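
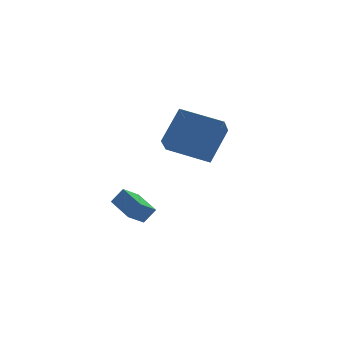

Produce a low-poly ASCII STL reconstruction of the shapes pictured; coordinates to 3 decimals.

solid 
facet normal -0.787 -0.176 0.591
outer loop
vertex -2.441 -2.168 -2.455
vertex -2.547 -0.653 -2.144
vertex -2.999 -2.061 -3.166
endloop
endfacet
facet normal 0.068 -0.977 -0.201
outer loop
vertex -2.133 -1.867 -3.816
vertex -2.441 -2.168 -2.455
vertex -2.999 -2.061 -3.166
endloop
endfacet
facet normal -0.787 -0.176 0.591
outer loop
vertex -2.999 -2.061 -3.166
vertex -2.547 -0.653 -2.144
vertex -3.105 -0.546 -2.855
endloop
endfacet
facet normal -0.613 0.118 -0.781
outer loop
vertex -3.105 -0.546 -2.855
vertex -2.133 -1.867 -3.816
vertex -2.999 -2.061 -3.166
endloop
endfacet
facet normal 0.613 -0.118 0.781
outer loop
vertex -2.441 -2.168 -2.455
vertex -1.681 -0.459 -2.794
vertex -2.547 -0.653 -2.144
endloop
endfacet
facet normal 0.068 -0.977 -0.201
outer loop
vertex -1.575 -1.974 -3.105
vertex -2.441 -2.168 -2.455
vertex -2.133 -1.867 -3.816
endloop
endfacet
facet normal 0.613 -0.118 0.781
outer loop
vertex -1.575 -1.974 -3.105
vertex -1.681 -0.459 -2.794
vertex -2.441 -2.168 -2.455
endloop
endfacet
facet normal -0.068 0.977 0.201
outer loop
vertex -2.547 -0.653 -2.144
vertex -1.681 -0.459 -2.794
vertex -3.105 -0.546 -2.855
endloop
endfacet
facet normal -0.613 0.118 -0.781
outer loop
vertex -2.239 -0.352 -3.505
vertex -2.133 -1.867 -3.816
vertex -3.105 -0.546 -2.855
endloop
endfacet
facet normal -0.068 0.977 0.201
outer loop
vertex -3.105 -0.546 -2.855
vertex -1.681 -0.459 -2.794
vertex -2.239 -0.352 -3.505
endloop
endfacet
facet normal 0.787 0.176 -0.591
outer loop
vertex -2.239 -0.352 -3.505
vertex -1.575 -1.974 -3.105
vertex -2.133 -1.867 -3.816
endloop
endfacet
facet normal 0.787 0.176 -0.591
outer loop
vertex -1.681 -0.459 -2.794
vertex -1.575 -1.974 -3.105
vertex -2.239 -0.352 -3.505
endloop
endfacet
facet normal -0.617 -0.327 -0.716
outer loop
vertex -0.893 -5.35 1.653
vertex -2.253 -3.789 2.111
vertex -0.181 -4.426 0.618
endloop
endfacet
facet normal 0.641 -0.736 -0.216
outer loop
vertex 1.053 -3.771 2.049
vertex -0.893 -5.35 1.653
vertex -0.181 -4.426 0.618
endloop
endfacet
facet normal -0.617 -0.327 -0.716
outer loop
vertex -0.181 -4.426 0.618
vertex -2.253 -3.789 2.111
vertex -1.54 -2.865 1.075
endloop
endfacet
facet normal 0.456 0.592 -0.664
outer loop
vertex -1.54 -2.865 1.075
vertex 1.053 -3.771 2.049
vertex -0.181 -4.426 0.618
endloop
endfacet
facet normal -0.456 -0.592 0.664
outer loop
vertex -0.893 -5.35 1.653
vertex -1.019 -3.134 3.542
vertex -2.253 -3.789 2.111
endloop
endfacet
facet normal 0.641 -0.736 -0.215
outer loop
vertex 0.34 -4.695 3.085
vertex -0.893 -5.35 1.653
vertex 1.053 -3.771 2.049
endloop
endfacet
facet normal -0.457 -0.592 0.664
outer loop
vertex 0.34 -4.695 3.085
vertex -1.019 -3.134 3.542
vertex -0.893 -5.35 1.653
endloop
endfacet
facet normal -0.641 0.737 0.216
outer loop
vertex -2.253 -3.789 2.111
vertex -1.019 -3.134 3.542
vertex -1.54 -2.865 1.075
endloop
endfacet
facet normal 0.456 0.592 -0.664
outer loop
vertex -0.307 -2.21 2.507
vertex 1.053 -3.771 2.049
vertex -1.54 -2.865 1.075
endloop
endfacet
facet normal -0.642 0.736 0.216
outer loop
vertex -1.54 -2.865 1.075
vertex -1.019 -3.134 3.542
vertex -0.307 -2.21 2.507
endloop
endfacet
facet normal 0.617 0.327 0.716
outer loop
vertex -0.307 -2.21 2.507
vertex 0.34 -4.695 3.085
vertex 1.053 -3.771 2.049
endloop
endfacet
facet normal 0.617 0.327 0.716
outer loop
vertex -1.019 -3.134 3.542
vertex 0.34 -4.695 3.085
vertex -0.307 -2.21 2.507
endloop
endfacet

endsolid


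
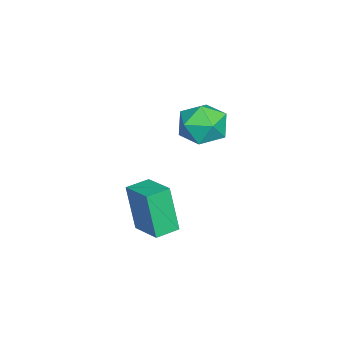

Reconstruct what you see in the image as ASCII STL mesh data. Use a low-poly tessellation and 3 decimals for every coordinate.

solid 
facet normal -0.323 0.938 -0.124
outer loop
vertex -1.202 3.147 -0.098
vertex -2.305 2.768 -0.089
vertex -1.787 3.078 0.909
endloop
endfacet
facet normal 0.294 0.927 0.234
outer loop
vertex -1.202 3.147 -0.098
vertex -1.787 3.078 0.909
vertex -0.672 2.737 0.858
endloop
endfacet
facet normal 0.780 0.601 -0.175
outer loop
vertex -1.202 3.147 -0.098
vertex -0.672 2.737 0.858
vertex -0.501 2.216 -0.172
endloop
endfacet
facet normal 0.463 0.411 -0.785
outer loop
vertex -1.202 3.147 -0.098
vertex -0.501 2.216 -0.172
vertex -1.511 2.235 -0.758
endloop
endfacet
facet normal -0.219 0.620 -0.754
outer loop
vertex -1.202 3.147 -0.098
vertex -1.511 2.235 -0.758
vertex -2.305 2.768 -0.089
endloop
endfacet
facet normal 0.201 0.533 0.822
outer loop
vertex -0.672 2.737 0.858
vertex -1.787 3.078 0.909
vertex -1.449 2.105 1.458
endloop
endfacet
facet normal -0.798 0.552 0.242
outer loop
vertex -1.787 3.078 0.909
vertex -2.305 2.768 -0.089
vertex -2.459 2.124 0.872
endloop
endfacet
facet normal -0.629 0.037 -0.776
outer loop
vertex -2.305 2.768 -0.089
vertex -1.511 2.235 -0.758
vertex -2.288 1.603 -0.158
endloop
endfacet
facet normal 0.474 -0.302 -0.827
outer loop
vertex -1.511 2.235 -0.758
vertex -0.501 2.216 -0.172
vertex -1.173 1.262 -0.209
endloop
endfacet
facet normal 0.987 0.005 0.161
outer loop
vertex -0.501 2.216 -0.172
vertex -0.672 2.737 0.858
vertex -0.655 1.572 0.789
endloop
endfacet
facet normal -0.463 -0.411 0.785
outer loop
vertex -1.758 1.193 0.798
vertex -1.449 2.105 1.458
vertex -2.459 2.124 0.872
endloop
endfacet
facet normal -0.780 -0.601 0.175
outer loop
vertex -1.758 1.193 0.798
vertex -2.459 2.124 0.872
vertex -2.288 1.603 -0.158
endloop
endfacet
facet normal -0.294 -0.927 -0.234
outer loop
vertex -1.758 1.193 0.798
vertex -2.288 1.603 -0.158
vertex -1.173 1.262 -0.209
endloop
endfacet
facet normal 0.323 -0.938 0.124
outer loop
vertex -1.758 1.193 0.798
vertex -1.173 1.262 -0.209
vertex -0.655 1.572 0.789
endloop
endfacet
facet normal 0.219 -0.620 0.754
outer loop
vertex -1.758 1.193 0.798
vertex -0.655 1.572 0.789
vertex -1.449 2.105 1.458
endloop
endfacet
facet normal -0.474 0.302 0.827
outer loop
vertex -2.459 2.124 0.872
vertex -1.449 2.105 1.458
vertex -1.787 3.078 0.909
endloop
endfacet
facet normal -0.987 -0.005 -0.161
outer loop
vertex -2.288 1.603 -0.158
vertex -2.459 2.124 0.872
vertex -2.305 2.768 -0.089
endloop
endfacet
facet normal -0.201 -0.533 -0.822
outer loop
vertex -1.173 1.262 -0.209
vertex -2.288 1.603 -0.158
vertex -1.511 2.235 -0.758
endloop
endfacet
facet normal 0.798 -0.552 -0.242
outer loop
vertex -0.655 1.572 0.789
vertex -1.173 1.262 -0.209
vertex -0.501 2.216 -0.172
endloop
endfacet
facet normal 0.629 -0.037 0.776
outer loop
vertex -1.449 2.105 1.458
vertex -0.655 1.572 0.789
vertex -0.672 2.737 0.858
endloop
endfacet
facet normal -0.676 -0.690 -0.259
outer loop
vertex 2.755 0.001 -0.727
vertex 1.992 0.736 -0.694
vertex 3.094 0.448 -2.803
endloop
endfacet
facet normal 0.720 -0.693 -0.032
outer loop
vertex 4.128 1.504 -2.406
vertex 2.755 0.001 -0.727
vertex 3.094 0.448 -2.803
endloop
endfacet
facet normal -0.676 -0.690 -0.259
outer loop
vertex 3.094 0.448 -2.803
vertex 1.992 0.736 -0.694
vertex 2.331 1.183 -2.769
endloop
endfacet
facet normal 0.158 0.208 -0.965
outer loop
vertex 2.331 1.183 -2.769
vertex 4.128 1.504 -2.406
vertex 3.094 0.448 -2.803
endloop
endfacet
facet normal -0.158 -0.208 0.965
outer loop
vertex 2.755 0.001 -0.727
vertex 3.026 1.792 -0.297
vertex 1.992 0.736 -0.694
endloop
endfacet
facet normal 0.720 -0.693 -0.032
outer loop
vertex 3.789 1.057 -0.331
vertex 2.755 0.001 -0.727
vertex 4.128 1.504 -2.406
endloop
endfacet
facet normal -0.157 -0.208 0.965
outer loop
vertex 3.789 1.057 -0.331
vertex 3.026 1.792 -0.297
vertex 2.755 0.001 -0.727
endloop
endfacet
facet normal -0.720 0.693 0.032
outer loop
vertex 1.992 0.736 -0.694
vertex 3.026 1.792 -0.297
vertex 2.331 1.183 -2.769
endloop
endfacet
facet normal 0.158 0.207 -0.965
outer loop
vertex 3.365 2.239 -2.373
vertex 4.128 1.504 -2.406
vertex 2.331 1.183 -2.769
endloop
endfacet
facet normal -0.720 0.693 0.032
outer loop
vertex 2.331 1.183 -2.769
vertex 3.026 1.792 -0.297
vertex 3.365 2.239 -2.373
endloop
endfacet
facet normal 0.676 0.690 0.259
outer loop
vertex 3.365 2.239 -2.373
vertex 3.789 1.057 -0.331
vertex 4.128 1.504 -2.406
endloop
endfacet
facet normal 0.676 0.690 0.259
outer loop
vertex 3.026 1.792 -0.297
vertex 3.789 1.057 -0.331
vertex 3.365 2.239 -2.373
endloop
endfacet

endsolid


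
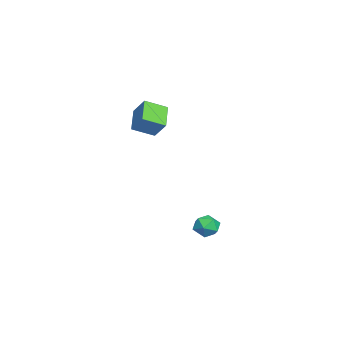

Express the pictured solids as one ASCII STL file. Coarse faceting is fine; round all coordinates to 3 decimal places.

solid 
facet normal -0.916 -0.249 0.316
outer loop
vertex -0.942 2.442 -4.113
vertex -0.703 1.876 -3.866
vertex -0.721 2.42 -3.489
endloop
endfacet
facet normal -0.831 0.461 0.311
outer loop
vertex -0.942 2.442 -4.113
vertex -0.721 2.42 -3.489
vertex -0.576 2.94 -3.873
endloop
endfacet
facet normal -0.664 0.659 -0.355
outer loop
vertex -0.942 2.442 -4.113
vertex -0.576 2.94 -3.873
vertex -0.469 2.717 -4.487
endloop
endfacet
facet normal -0.644 0.072 -0.762
outer loop
vertex -0.942 2.442 -4.113
vertex -0.469 2.717 -4.487
vertex -0.547 2.059 -4.483
endloop
endfacet
facet normal -0.800 -0.489 -0.347
outer loop
vertex -0.942 2.442 -4.113
vertex -0.547 2.059 -4.483
vertex -0.703 1.876 -3.866
endloop
endfacet
facet normal -0.280 0.620 0.733
outer loop
vertex -0.576 2.94 -3.873
vertex -0.721 2.42 -3.489
vertex -0.113 2.681 -3.477
endloop
endfacet
facet normal -0.417 -0.527 0.740
outer loop
vertex -0.721 2.42 -3.489
vertex -0.703 1.876 -3.866
vertex -0.191 2.023 -3.473
endloop
endfacet
facet normal -0.230 -0.916 -0.330
outer loop
vertex -0.703 1.876 -3.866
vertex -0.547 2.059 -4.483
vertex -0.084 1.8 -4.087
endloop
endfacet
facet normal 0.024 -0.009 -1.000
outer loop
vertex -0.547 2.059 -4.483
vertex -0.469 2.717 -4.487
vertex 0.061 2.32 -4.471
endloop
endfacet
facet normal -0.007 0.940 -0.342
outer loop
vertex -0.469 2.717 -4.487
vertex -0.576 2.94 -3.873
vertex 0.043 2.864 -4.094
endloop
endfacet
facet normal 0.644 -0.072 0.762
outer loop
vertex 0.282 2.298 -3.847
vertex -0.113 2.681 -3.477
vertex -0.191 2.023 -3.473
endloop
endfacet
facet normal 0.664 -0.659 0.355
outer loop
vertex 0.282 2.298 -3.847
vertex -0.191 2.023 -3.473
vertex -0.084 1.8 -4.087
endloop
endfacet
facet normal 0.831 -0.461 -0.311
outer loop
vertex 0.282 2.298 -3.847
vertex -0.084 1.8 -4.087
vertex 0.061 2.32 -4.471
endloop
endfacet
facet normal 0.916 0.249 -0.316
outer loop
vertex 0.282 2.298 -3.847
vertex 0.061 2.32 -4.471
vertex 0.043 2.864 -4.094
endloop
endfacet
facet normal 0.800 0.489 0.347
outer loop
vertex 0.282 2.298 -3.847
vertex 0.043 2.864 -4.094
vertex -0.113 2.681 -3.477
endloop
endfacet
facet normal -0.024 0.009 1.000
outer loop
vertex -0.191 2.023 -3.473
vertex -0.113 2.681 -3.477
vertex -0.721 2.42 -3.489
endloop
endfacet
facet normal 0.007 -0.940 0.342
outer loop
vertex -0.084 1.8 -4.087
vertex -0.191 2.023 -3.473
vertex -0.703 1.876 -3.866
endloop
endfacet
facet normal 0.280 -0.620 -0.733
outer loop
vertex 0.061 2.32 -4.471
vertex -0.084 1.8 -4.087
vertex -0.547 2.059 -4.483
endloop
endfacet
facet normal 0.417 0.527 -0.740
outer loop
vertex 0.043 2.864 -4.094
vertex 0.061 2.32 -4.471
vertex -0.469 2.717 -4.487
endloop
endfacet
facet normal 0.230 0.916 0.330
outer loop
vertex -0.113 2.681 -3.477
vertex 0.043 2.864 -4.094
vertex -0.576 2.94 -3.873
endloop
endfacet
facet normal -0.840 -0.017 0.542
outer loop
vertex -2.059 -0.421 2.648
vertex -2.376 0.549 2.187
vertex -2.549 -0.951 1.871
endloop
endfacet
facet normal 0.283 -0.866 0.412
outer loop
vertex -1.464 -0.929 1.173
vertex -2.059 -0.421 2.648
vertex -2.549 -0.951 1.871
endloop
endfacet
facet normal -0.841 -0.017 0.541
outer loop
vertex -2.549 -0.951 1.871
vertex -2.376 0.549 2.187
vertex -2.865 0.02 1.41
endloop
endfacet
facet normal -0.462 -0.499 -0.734
outer loop
vertex -2.865 0.02 1.41
vertex -1.464 -0.929 1.173
vertex -2.549 -0.951 1.871
endloop
endfacet
facet normal 0.462 0.499 0.733
outer loop
vertex -2.059 -0.421 2.648
vertex -1.291 0.571 1.489
vertex -2.376 0.549 2.187
endloop
endfacet
facet normal 0.282 -0.866 0.412
outer loop
vertex -0.975 -0.4 1.95
vertex -2.059 -0.421 2.648
vertex -1.464 -0.929 1.173
endloop
endfacet
facet normal 0.462 0.499 0.733
outer loop
vertex -0.975 -0.4 1.95
vertex -1.291 0.571 1.489
vertex -2.059 -0.421 2.648
endloop
endfacet
facet normal -0.283 0.866 -0.412
outer loop
vertex -2.376 0.549 2.187
vertex -1.291 0.571 1.489
vertex -2.865 0.02 1.41
endloop
endfacet
facet normal -0.462 -0.499 -0.733
outer loop
vertex -1.781 0.041 0.712
vertex -1.464 -0.929 1.173
vertex -2.865 0.02 1.41
endloop
endfacet
facet normal -0.282 0.866 -0.413
outer loop
vertex -2.865 0.02 1.41
vertex -1.291 0.571 1.489
vertex -1.781 0.041 0.712
endloop
endfacet
facet normal 0.841 0.018 -0.541
outer loop
vertex -1.781 0.041 0.712
vertex -0.975 -0.4 1.95
vertex -1.464 -0.929 1.173
endloop
endfacet
facet normal 0.841 0.017 -0.541
outer loop
vertex -1.291 0.571 1.489
vertex -0.975 -0.4 1.95
vertex -1.781 0.041 0.712
endloop
endfacet

endsolid


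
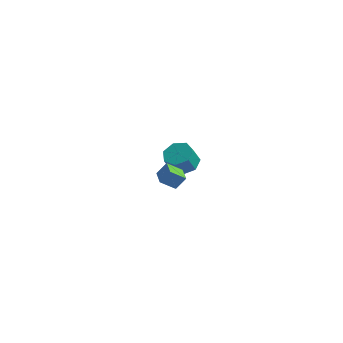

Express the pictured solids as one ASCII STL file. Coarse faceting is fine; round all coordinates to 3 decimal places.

solid 
facet normal -0.570 0.821 -0.021
outer loop
vertex 3.226 -3.69 1.728
vertex 3.882 -3.25 1.131
vertex 2.813 -3.994 1.05
endloop
endfacet
facet normal -0.662 -0.445 0.603
outer loop
vertex 3.338 -4.75 1.069
vertex 3.226 -3.69 1.728
vertex 2.813 -3.994 1.05
endloop
endfacet
facet normal -0.570 0.821 -0.021
outer loop
vertex 2.813 -3.994 1.05
vertex 3.882 -3.25 1.131
vertex 3.469 -3.554 0.453
endloop
endfacet
facet normal -0.486 -0.358 -0.798
outer loop
vertex 3.469 -3.554 0.453
vertex 3.338 -4.75 1.069
vertex 2.813 -3.994 1.05
endloop
endfacet
facet normal 0.486 0.358 0.798
outer loop
vertex 3.226 -3.69 1.728
vertex 4.407 -4.006 1.15
vertex 3.882 -3.25 1.131
endloop
endfacet
facet normal -0.662 -0.445 0.603
outer loop
vertex 3.751 -4.446 1.747
vertex 3.226 -3.69 1.728
vertex 3.338 -4.75 1.069
endloop
endfacet
facet normal 0.486 0.358 0.798
outer loop
vertex 3.751 -4.446 1.747
vertex 4.407 -4.006 1.15
vertex 3.226 -3.69 1.728
endloop
endfacet
facet normal 0.662 0.445 -0.603
outer loop
vertex 3.882 -3.25 1.131
vertex 4.407 -4.006 1.15
vertex 3.469 -3.554 0.453
endloop
endfacet
facet normal -0.486 -0.358 -0.798
outer loop
vertex 3.994 -4.31 0.472
vertex 3.338 -4.75 1.069
vertex 3.469 -3.554 0.453
endloop
endfacet
facet normal 0.662 0.445 -0.603
outer loop
vertex 3.469 -3.554 0.453
vertex 4.407 -4.006 1.15
vertex 3.994 -4.31 0.472
endloop
endfacet
facet normal 0.570 -0.821 0.021
outer loop
vertex 3.994 -4.31 0.472
vertex 3.751 -4.446 1.747
vertex 3.338 -4.75 1.069
endloop
endfacet
facet normal 0.570 -0.821 0.021
outer loop
vertex 4.407 -4.006 1.15
vertex 3.751 -4.446 1.747
vertex 3.994 -4.31 0.472
endloop
endfacet
facet normal 0.162 0.434 -0.886
outer loop
vertex 2.003 3.4 -3.123
vertex 1.227 3.1 -3.412
vertex 1.405 3.861 -3.007
endloop
endfacet
facet normal 0.601 0.669 0.438
outer loop
vertex 2.003 3.4 -3.123
vertex 1.405 3.861 -3.007
vertex 1.808 2.88 -2.06
endloop
endfacet
facet normal 0.601 0.669 0.437
outer loop
vertex 1.808 2.88 -2.06
vertex 1.405 3.861 -3.007
vertex 1.211 3.341 -1.944
endloop
endfacet
facet normal -0.162 -0.433 0.887
outer loop
vertex 1.808 2.88 -2.06
vertex 1.211 3.341 -1.944
vertex 1.033 2.58 -2.348
endloop
endfacet
facet normal 0.163 0.434 -0.886
outer loop
vertex 1.405 3.861 -3.007
vertex 1.227 3.1 -3.412
vertex 0.674 3.749 -3.196
endloop
endfacet
facet normal -0.237 0.889 0.392
outer loop
vertex 1.405 3.861 -3.007
vertex 0.674 3.749 -3.196
vertex 1.211 3.341 -1.944
endloop
endfacet
facet normal -0.237 0.889 0.391
outer loop
vertex 1.211 3.341 -1.944
vertex 0.674 3.749 -3.196
vertex 0.479 3.229 -2.132
endloop
endfacet
facet normal -0.162 -0.433 0.887
outer loop
vertex 1.211 3.341 -1.944
vertex 0.479 3.229 -2.132
vertex 1.033 2.58 -2.348
endloop
endfacet
facet normal 0.162 0.433 -0.887
outer loop
vertex 0.674 3.749 -3.196
vertex 1.227 3.1 -3.412
vertex 0.359 3.148 -3.547
endloop
endfacet
facet normal -0.896 0.440 0.051
outer loop
vertex 0.674 3.749 -3.196
vertex 0.359 3.148 -3.547
vertex 0.479 3.229 -2.132
endloop
endfacet
facet normal -0.896 0.440 0.051
outer loop
vertex 0.479 3.229 -2.132
vertex 0.359 3.148 -3.547
vertex 0.164 2.628 -2.483
endloop
endfacet
facet normal -0.162 -0.433 0.887
outer loop
vertex 0.479 3.229 -2.132
vertex 0.164 2.628 -2.483
vertex 1.033 2.58 -2.348
endloop
endfacet
facet normal 0.162 0.434 -0.886
outer loop
vertex 0.359 3.148 -3.547
vertex 1.227 3.1 -3.412
vertex 0.698 2.511 -3.797
endloop
endfacet
facet normal -0.881 -0.340 -0.328
outer loop
vertex 0.359 3.148 -3.547
vertex 0.698 2.511 -3.797
vertex 0.164 2.628 -2.483
endloop
endfacet
facet normal -0.881 -0.342 -0.328
outer loop
vertex 0.164 2.628 -2.483
vertex 0.698 2.511 -3.797
vertex 0.504 1.991 -2.733
endloop
endfacet
facet normal -0.162 -0.434 0.886
outer loop
vertex 0.164 2.628 -2.483
vertex 0.504 1.991 -2.733
vertex 1.033 2.58 -2.348
endloop
endfacet
facet normal 0.163 0.433 -0.886
outer loop
vertex 0.698 2.511 -3.797
vertex 1.227 3.1 -3.412
vertex 1.436 2.318 -3.756
endloop
endfacet
facet normal -0.201 -0.865 -0.459
outer loop
vertex 0.698 2.511 -3.797
vertex 1.436 2.318 -3.756
vertex 0.504 1.991 -2.733
endloop
endfacet
facet normal -0.202 -0.864 -0.461
outer loop
vertex 0.504 1.991 -2.733
vertex 1.436 2.318 -3.756
vertex 1.241 1.797 -2.693
endloop
endfacet
facet normal -0.162 -0.434 0.886
outer loop
vertex 0.504 1.991 -2.733
vertex 1.241 1.797 -2.693
vertex 1.033 2.58 -2.348
endloop
endfacet
facet normal 0.162 0.433 -0.887
outer loop
vertex 1.436 2.318 -3.756
vertex 1.227 3.1 -3.412
vertex 2.016 2.713 -3.457
endloop
endfacet
facet normal 0.629 -0.737 -0.246
outer loop
vertex 1.436 2.318 -3.756
vertex 2.016 2.713 -3.457
vertex 1.241 1.797 -2.693
endloop
endfacet
facet normal 0.629 -0.737 -0.246
outer loop
vertex 1.241 1.797 -2.693
vertex 2.016 2.713 -3.457
vertex 1.822 2.193 -2.393
endloop
endfacet
facet normal -0.162 -0.434 0.886
outer loop
vertex 1.241 1.797 -2.693
vertex 1.822 2.193 -2.393
vertex 1.033 2.58 -2.348
endloop
endfacet
facet normal 0.162 0.434 -0.886
outer loop
vertex 2.016 2.713 -3.457
vertex 1.227 3.1 -3.412
vertex 2.003 3.4 -3.123
endloop
endfacet
facet normal 0.987 -0.056 0.153
outer loop
vertex 2.016 2.713 -3.457
vertex 2.003 3.4 -3.123
vertex 1.822 2.193 -2.393
endloop
endfacet
facet normal 0.987 -0.055 0.154
outer loop
vertex 1.822 2.193 -2.393
vertex 2.003 3.4 -3.123
vertex 1.808 2.88 -2.06
endloop
endfacet
facet normal -0.162 -0.433 0.887
outer loop
vertex 1.822 2.193 -2.393
vertex 1.808 2.88 -2.06
vertex 1.033 2.58 -2.348
endloop
endfacet

endsolid


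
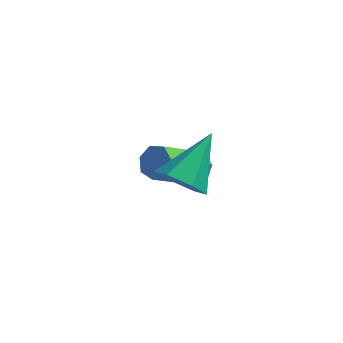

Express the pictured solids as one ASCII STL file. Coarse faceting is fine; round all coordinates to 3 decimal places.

solid 
facet normal 0.503 0.625 -0.597
outer loop
vertex -0.708 2.129 -0.469
vertex -0.921 1.796 -0.997
vertex -1.202 2.311 -0.695
endloop
endfacet
facet normal -0.057 0.714 0.698
outer loop
vertex -0.708 2.129 -0.469
vertex -1.202 2.311 -0.695
vertex -1.766 0.818 0.785
endloop
endfacet
facet normal -0.057 0.714 0.698
outer loop
vertex -1.766 0.818 0.785
vertex -1.202 2.311 -0.695
vertex -2.259 1.0 0.559
endloop
endfacet
facet normal -0.504 -0.623 0.598
outer loop
vertex -1.766 0.818 0.785
vertex -2.259 1.0 0.559
vertex -1.979 0.484 0.257
endloop
endfacet
facet normal 0.503 0.625 -0.597
outer loop
vertex -1.202 2.311 -0.695
vertex -0.921 1.796 -0.997
vertex -1.484 2.105 -1.148
endloop
endfacet
facet normal -0.710 0.693 0.127
outer loop
vertex -1.202 2.311 -0.695
vertex -1.484 2.105 -1.148
vertex -2.259 1.0 0.559
endloop
endfacet
facet normal -0.709 0.694 0.127
outer loop
vertex -2.259 1.0 0.559
vertex -1.484 2.105 -1.148
vertex -2.542 0.794 0.106
endloop
endfacet
facet normal -0.504 -0.623 0.598
outer loop
vertex -2.259 1.0 0.559
vertex -2.542 0.794 0.106
vertex -1.979 0.484 0.257
endloop
endfacet
facet normal 0.503 0.624 -0.598
outer loop
vertex -1.484 2.105 -1.148
vertex -0.921 1.796 -0.997
vertex -1.343 1.666 -1.488
endloop
endfacet
facet normal -0.828 0.152 -0.540
outer loop
vertex -1.484 2.105 -1.148
vertex -1.343 1.666 -1.488
vertex -2.542 0.794 0.106
endloop
endfacet
facet normal -0.828 0.151 -0.540
outer loop
vertex -2.542 0.794 0.106
vertex -1.343 1.666 -1.488
vertex -2.4 0.355 -0.234
endloop
endfacet
facet normal -0.504 -0.625 0.596
outer loop
vertex -2.542 0.794 0.106
vertex -2.4 0.355 -0.234
vertex -1.979 0.484 0.257
endloop
endfacet
facet normal 0.503 0.624 -0.598
outer loop
vertex -1.343 1.666 -1.488
vertex -0.921 1.796 -0.997
vertex -0.884 1.325 -1.458
endloop
endfacet
facet normal -0.323 -0.505 -0.800
outer loop
vertex -1.343 1.666 -1.488
vertex -0.884 1.325 -1.458
vertex -2.4 0.355 -0.234
endloop
endfacet
facet normal -0.324 -0.504 -0.801
outer loop
vertex -2.4 0.355 -0.234
vertex -0.884 1.325 -1.458
vertex -1.941 0.013 -0.204
endloop
endfacet
facet normal -0.504 -0.624 0.596
outer loop
vertex -2.4 0.355 -0.234
vertex -1.941 0.013 -0.204
vertex -1.979 0.484 0.257
endloop
endfacet
facet normal 0.504 0.624 -0.597
outer loop
vertex -0.884 1.325 -1.458
vertex -0.921 1.796 -0.997
vertex -0.453 1.338 -1.081
endloop
endfacet
facet normal 0.425 -0.781 -0.459
outer loop
vertex -0.884 1.325 -1.458
vertex -0.453 1.338 -1.081
vertex -1.941 0.013 -0.204
endloop
endfacet
facet normal 0.426 -0.781 -0.458
outer loop
vertex -1.941 0.013 -0.204
vertex -0.453 1.338 -1.081
vertex -1.51 0.027 0.173
endloop
endfacet
facet normal -0.502 -0.625 0.597
outer loop
vertex -1.941 0.013 -0.204
vertex -1.51 0.027 0.173
vertex -1.979 0.484 0.257
endloop
endfacet
facet normal 0.504 0.625 -0.596
outer loop
vertex -0.453 1.338 -1.081
vertex -0.921 1.796 -0.997
vertex -0.375 1.696 -0.64
endloop
endfacet
facet normal 0.853 -0.468 0.229
outer loop
vertex -0.453 1.338 -1.081
vertex -0.375 1.696 -0.64
vertex -1.51 0.027 0.173
endloop
endfacet
facet normal 0.853 -0.468 0.229
outer loop
vertex -1.51 0.027 0.173
vertex -0.375 1.696 -0.64
vertex -1.432 0.385 0.614
endloop
endfacet
facet normal -0.503 -0.626 0.597
outer loop
vertex -1.51 0.027 0.173
vertex -1.432 0.385 0.614
vertex -1.979 0.484 0.257
endloop
endfacet
facet normal 0.505 0.624 -0.597
outer loop
vertex -0.375 1.696 -0.64
vertex -0.921 1.796 -0.997
vertex -0.708 2.129 -0.469
endloop
endfacet
facet normal 0.638 0.197 0.744
outer loop
vertex -0.375 1.696 -0.64
vertex -0.708 2.129 -0.469
vertex -1.432 0.385 0.614
endloop
endfacet
facet normal 0.638 0.198 0.745
outer loop
vertex -1.432 0.385 0.614
vertex -0.708 2.129 -0.469
vertex -1.766 0.818 0.785
endloop
endfacet
facet normal -0.503 -0.624 0.598
outer loop
vertex -1.432 0.385 0.614
vertex -1.766 0.818 0.785
vertex -1.979 0.484 0.257
endloop
endfacet
facet normal -0.307 -0.754 -0.580
outer loop
vertex -0.18 -1.909 1.381
vertex -0.508 -2.319 2.087
vertex -1.012 -1.761 1.628
endloop
endfacet
facet normal 0.002 0.860 -0.510
outer loop
vertex -0.18 -1.909 1.381
vertex -1.012 -1.761 1.628
vertex 0.108 -0.801 3.253
endloop
endfacet
facet normal -0.307 -0.754 -0.580
outer loop
vertex -1.012 -1.761 1.628
vertex -0.508 -2.319 2.087
vertex -1.34 -2.171 2.335
endloop
endfacet
facet normal -0.710 0.700 0.076
outer loop
vertex -1.012 -1.761 1.628
vertex -1.34 -2.171 2.335
vertex 0.108 -0.801 3.253
endloop
endfacet
facet normal -0.307 -0.755 -0.579
outer loop
vertex -1.34 -2.171 2.335
vertex -0.508 -2.319 2.087
vertex -0.836 -2.728 2.794
endloop
endfacet
facet normal -0.602 0.107 0.791
outer loop
vertex -1.34 -2.171 2.335
vertex -0.836 -2.728 2.794
vertex 0.108 -0.801 3.253
endloop
endfacet
facet normal -0.307 -0.755 -0.579
outer loop
vertex -0.836 -2.728 2.794
vertex -0.508 -2.319 2.087
vertex -0.005 -2.876 2.546
endloop
endfacet
facet normal 0.217 -0.325 0.920
outer loop
vertex -0.836 -2.728 2.794
vertex -0.005 -2.876 2.546
vertex 0.108 -0.801 3.253
endloop
endfacet
facet normal -0.306 -0.755 -0.580
outer loop
vertex -0.005 -2.876 2.546
vertex -0.508 -2.319 2.087
vertex 0.323 -2.466 1.84
endloop
endfacet
facet normal 0.928 -0.165 0.335
outer loop
vertex -0.005 -2.876 2.546
vertex 0.323 -2.466 1.84
vertex 0.108 -0.801 3.253
endloop
endfacet
facet normal -0.306 -0.755 -0.580
outer loop
vertex 0.323 -2.466 1.84
vertex -0.508 -2.319 2.087
vertex -0.18 -1.909 1.381
endloop
endfacet
facet normal 0.820 0.428 -0.380
outer loop
vertex 0.323 -2.466 1.84
vertex -0.18 -1.909 1.381
vertex 0.108 -0.801 3.253
endloop
endfacet

endsolid


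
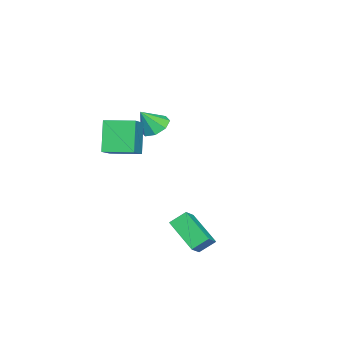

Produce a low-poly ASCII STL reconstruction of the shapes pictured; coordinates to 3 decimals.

solid 
facet normal -0.383 0.429 -0.818
outer loop
vertex -1.857 -3.281 0.253
vertex -2.638 -3.57 0.467
vertex -2.188 -2.856 0.631
endloop
endfacet
facet normal 0.863 0.338 0.376
outer loop
vertex -1.857 -3.281 0.253
vertex -2.188 -2.856 0.631
vertex -2.102 -4.17 1.613
endloop
endfacet
facet normal -0.382 0.429 -0.819
outer loop
vertex -2.188 -2.856 0.631
vertex -2.638 -3.57 0.467
vertex -2.783 -2.849 0.912
endloop
endfacet
facet normal 0.355 0.574 0.738
outer loop
vertex -2.188 -2.856 0.631
vertex -2.783 -2.849 0.912
vertex -2.102 -4.17 1.613
endloop
endfacet
facet normal -0.383 0.428 -0.819
outer loop
vertex -2.783 -2.849 0.912
vertex -2.638 -3.57 0.467
vertex -3.293 -3.265 0.933
endloop
endfacet
facet normal -0.249 0.351 0.903
outer loop
vertex -2.783 -2.849 0.912
vertex -3.293 -3.265 0.933
vertex -2.102 -4.17 1.613
endloop
endfacet
facet normal -0.383 0.428 -0.819
outer loop
vertex -3.293 -3.265 0.933
vertex -2.638 -3.57 0.467
vertex -3.419 -3.86 0.681
endloop
endfacet
facet normal -0.597 -0.202 0.776
outer loop
vertex -3.293 -3.265 0.933
vertex -3.419 -3.86 0.681
vertex -2.102 -4.17 1.613
endloop
endfacet
facet normal -0.383 0.428 -0.818
outer loop
vertex -3.419 -3.86 0.681
vertex -2.638 -3.57 0.467
vertex -3.087 -4.285 0.303
endloop
endfacet
facet normal -0.484 -0.761 0.431
outer loop
vertex -3.419 -3.86 0.681
vertex -3.087 -4.285 0.303
vertex -2.102 -4.17 1.613
endloop
endfacet
facet normal -0.382 0.428 -0.819
outer loop
vertex -3.087 -4.285 0.303
vertex -2.638 -3.57 0.467
vertex -2.492 -4.291 0.022
endloop
endfacet
facet normal 0.023 -0.997 0.070
outer loop
vertex -3.087 -4.285 0.303
vertex -2.492 -4.291 0.022
vertex -2.102 -4.17 1.613
endloop
endfacet
facet normal -0.383 0.428 -0.819
outer loop
vertex -2.492 -4.291 0.022
vertex -2.638 -3.57 0.467
vertex -1.983 -3.875 0.001
endloop
endfacet
facet normal 0.628 -0.773 -0.095
outer loop
vertex -2.492 -4.291 0.022
vertex -1.983 -3.875 0.001
vertex -2.102 -4.17 1.613
endloop
endfacet
facet normal -0.383 0.428 -0.818
outer loop
vertex -1.983 -3.875 0.001
vertex -2.638 -3.57 0.467
vertex -1.857 -3.281 0.253
endloop
endfacet
facet normal 0.975 -0.220 0.032
outer loop
vertex -1.983 -3.875 0.001
vertex -1.857 -3.281 0.253
vertex -2.102 -4.17 1.613
endloop
endfacet
facet normal -0.865 -0.111 -0.490
outer loop
vertex 1.365 -4.306 2.379
vertex 1.107 -2.771 2.487
vertex 2.257 -4.041 0.746
endloop
endfacet
facet normal 0.165 -0.984 -0.069
outer loop
vertex 3.753 -3.849 1.593
vertex 1.365 -4.306 2.379
vertex 2.257 -4.041 0.746
endloop
endfacet
facet normal -0.865 -0.111 -0.490
outer loop
vertex 2.257 -4.041 0.746
vertex 1.107 -2.771 2.487
vertex 1.999 -2.507 0.853
endloop
endfacet
facet normal 0.474 0.140 -0.869
outer loop
vertex 1.999 -2.507 0.853
vertex 3.753 -3.849 1.593
vertex 2.257 -4.041 0.746
endloop
endfacet
facet normal -0.474 -0.141 0.869
outer loop
vertex 1.365 -4.306 2.379
vertex 2.603 -2.579 3.334
vertex 1.107 -2.771 2.487
endloop
endfacet
facet normal 0.166 -0.984 -0.068
outer loop
vertex 2.861 -4.113 3.227
vertex 1.365 -4.306 2.379
vertex 3.753 -3.849 1.593
endloop
endfacet
facet normal -0.474 -0.140 0.869
outer loop
vertex 2.861 -4.113 3.227
vertex 2.603 -2.579 3.334
vertex 1.365 -4.306 2.379
endloop
endfacet
facet normal -0.165 0.984 0.069
outer loop
vertex 1.107 -2.771 2.487
vertex 2.603 -2.579 3.334
vertex 1.999 -2.507 0.853
endloop
endfacet
facet normal 0.474 0.141 -0.869
outer loop
vertex 3.495 -2.314 1.701
vertex 3.753 -3.849 1.593
vertex 1.999 -2.507 0.853
endloop
endfacet
facet normal -0.166 0.984 0.069
outer loop
vertex 1.999 -2.507 0.853
vertex 2.603 -2.579 3.334
vertex 3.495 -2.314 1.701
endloop
endfacet
facet normal 0.865 0.111 0.490
outer loop
vertex 3.495 -2.314 1.701
vertex 2.861 -4.113 3.227
vertex 3.753 -3.849 1.593
endloop
endfacet
facet normal 0.864 0.111 0.490
outer loop
vertex 2.603 -2.579 3.334
vertex 2.861 -4.113 3.227
vertex 3.495 -2.314 1.701
endloop
endfacet
facet normal -0.470 -0.724 0.506
outer loop
vertex 2.31 -0.173 -2.511
vertex 1.533 -0.08 -3.1
vertex 2.709 -0.877 -3.148
endloop
endfacet
facet normal 0.793 -0.094 0.601
outer loop
vertex 3.667 0.6 -4.18
vertex 2.31 -0.173 -2.511
vertex 2.709 -0.877 -3.148
endloop
endfacet
facet normal -0.470 -0.724 0.505
outer loop
vertex 2.709 -0.877 -3.148
vertex 1.533 -0.08 -3.1
vertex 1.931 -0.784 -3.738
endloop
endfacet
facet normal 0.387 -0.684 -0.619
outer loop
vertex 1.931 -0.784 -3.738
vertex 3.667 0.6 -4.18
vertex 2.709 -0.877 -3.148
endloop
endfacet
facet normal -0.387 0.684 0.619
outer loop
vertex 2.31 -0.173 -2.511
vertex 2.491 1.397 -4.132
vertex 1.533 -0.08 -3.1
endloop
endfacet
facet normal 0.794 -0.096 0.601
outer loop
vertex 3.269 1.304 -3.542
vertex 2.31 -0.173 -2.511
vertex 3.667 0.6 -4.18
endloop
endfacet
facet normal -0.387 0.683 0.619
outer loop
vertex 3.269 1.304 -3.542
vertex 2.491 1.397 -4.132
vertex 2.31 -0.173 -2.511
endloop
endfacet
facet normal -0.794 0.095 -0.600
outer loop
vertex 1.533 -0.08 -3.1
vertex 2.491 1.397 -4.132
vertex 1.931 -0.784 -3.738
endloop
endfacet
facet normal 0.387 -0.683 -0.619
outer loop
vertex 2.89 0.693 -4.769
vertex 3.667 0.6 -4.18
vertex 1.931 -0.784 -3.738
endloop
endfacet
facet normal -0.793 0.095 -0.602
outer loop
vertex 1.931 -0.784 -3.738
vertex 2.491 1.397 -4.132
vertex 2.89 0.693 -4.769
endloop
endfacet
facet normal 0.470 0.724 -0.505
outer loop
vertex 2.89 0.693 -4.769
vertex 3.269 1.304 -3.542
vertex 3.667 0.6 -4.18
endloop
endfacet
facet normal 0.470 0.724 -0.505
outer loop
vertex 2.491 1.397 -4.132
vertex 3.269 1.304 -3.542
vertex 2.89 0.693 -4.769
endloop
endfacet

endsolid


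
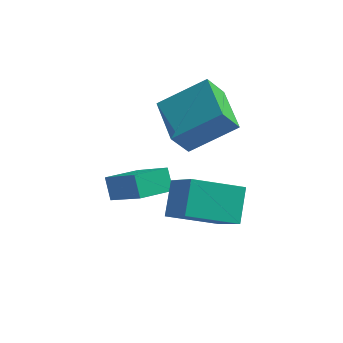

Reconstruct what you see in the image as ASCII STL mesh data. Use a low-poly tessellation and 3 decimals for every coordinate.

solid 
facet normal -0.395 -0.373 0.839
outer loop
vertex 2.696 3.217 1.547
vertex 1.794 4.85 1.848
vertex 1.024 2.498 0.44
endloop
endfacet
facet normal 0.477 -0.864 -0.159
outer loop
vertex 1.546 2.99 -0.668
vertex 2.696 3.217 1.547
vertex 1.024 2.498 0.44
endloop
endfacet
facet normal -0.395 -0.373 0.839
outer loop
vertex 1.024 2.498 0.44
vertex 1.794 4.85 1.848
vertex 0.122 4.131 0.741
endloop
endfacet
facet normal -0.785 -0.338 -0.520
outer loop
vertex 0.122 4.131 0.741
vertex 1.546 2.99 -0.668
vertex 1.024 2.498 0.44
endloop
endfacet
facet normal 0.785 0.338 0.520
outer loop
vertex 2.696 3.217 1.547
vertex 2.316 5.342 0.74
vertex 1.794 4.85 1.848
endloop
endfacet
facet normal 0.477 -0.864 -0.159
outer loop
vertex 3.218 3.709 0.439
vertex 2.696 3.217 1.547
vertex 1.546 2.99 -0.668
endloop
endfacet
facet normal 0.785 0.338 0.520
outer loop
vertex 3.218 3.709 0.439
vertex 2.316 5.342 0.74
vertex 2.696 3.217 1.547
endloop
endfacet
facet normal -0.477 0.864 0.159
outer loop
vertex 1.794 4.85 1.848
vertex 2.316 5.342 0.74
vertex 0.122 4.131 0.741
endloop
endfacet
facet normal -0.785 -0.338 -0.520
outer loop
vertex 0.644 4.623 -0.367
vertex 1.546 2.99 -0.668
vertex 0.122 4.131 0.741
endloop
endfacet
facet normal -0.477 0.864 0.159
outer loop
vertex 0.122 4.131 0.741
vertex 2.316 5.342 0.74
vertex 0.644 4.623 -0.367
endloop
endfacet
facet normal 0.395 0.373 -0.839
outer loop
vertex 0.644 4.623 -0.367
vertex 3.218 3.709 0.439
vertex 1.546 2.99 -0.668
endloop
endfacet
facet normal 0.395 0.373 -0.839
outer loop
vertex 2.316 5.342 0.74
vertex 3.218 3.709 0.439
vertex 0.644 4.623 -0.367
endloop
endfacet
facet normal -0.634 0.420 -0.650
outer loop
vertex -1.534 2.963 -2.918
vertex -0.564 3.936 -3.235
vertex -1.187 2.385 -3.63
endloop
endfacet
facet normal -0.688 -0.690 0.225
outer loop
vertex 0.144 1.504 -2.265
vertex -1.534 2.963 -2.918
vertex -1.187 2.385 -3.63
endloop
endfacet
facet normal -0.633 0.420 -0.650
outer loop
vertex -1.187 2.385 -3.63
vertex -0.564 3.936 -3.235
vertex -0.217 3.359 -3.946
endloop
endfacet
facet normal 0.355 -0.589 -0.726
outer loop
vertex -0.217 3.359 -3.946
vertex 0.144 1.504 -2.265
vertex -1.187 2.385 -3.63
endloop
endfacet
facet normal -0.354 0.590 0.726
outer loop
vertex -1.534 2.963 -2.918
vertex 0.767 3.055 -1.87
vertex -0.564 3.936 -3.235
endloop
endfacet
facet normal -0.688 -0.690 0.225
outer loop
vertex -0.203 2.081 -1.554
vertex -1.534 2.963 -2.918
vertex 0.144 1.504 -2.265
endloop
endfacet
facet normal -0.354 0.589 0.727
outer loop
vertex -0.203 2.081 -1.554
vertex 0.767 3.055 -1.87
vertex -1.534 2.963 -2.918
endloop
endfacet
facet normal 0.688 0.690 -0.225
outer loop
vertex -0.564 3.936 -3.235
vertex 0.767 3.055 -1.87
vertex -0.217 3.359 -3.946
endloop
endfacet
facet normal 0.354 -0.589 -0.726
outer loop
vertex 1.114 2.477 -2.582
vertex 0.144 1.504 -2.265
vertex -0.217 3.359 -3.946
endloop
endfacet
facet normal 0.688 0.690 -0.225
outer loop
vertex -0.217 3.359 -3.946
vertex 0.767 3.055 -1.87
vertex 1.114 2.477 -2.582
endloop
endfacet
facet normal 0.634 -0.420 0.650
outer loop
vertex 1.114 2.477 -2.582
vertex -0.203 2.081 -1.554
vertex 0.144 1.504 -2.265
endloop
endfacet
facet normal 0.634 -0.420 0.650
outer loop
vertex 0.767 3.055 -1.87
vertex -0.203 2.081 -1.554
vertex 1.114 2.477 -2.582
endloop
endfacet
facet normal -0.457 0.544 -0.704
outer loop
vertex 1.203 1.758 -1.201
vertex 2.981 2.369 -1.883
vertex 1.246 0.609 -2.116
endloop
endfacet
facet normal -0.889 -0.305 0.341
outer loop
vertex 2.219 -0.549 -0.617
vertex 1.203 1.758 -1.201
vertex 1.246 0.609 -2.116
endloop
endfacet
facet normal -0.457 0.544 -0.704
outer loop
vertex 1.246 0.609 -2.116
vertex 2.981 2.369 -1.883
vertex 3.024 1.22 -2.799
endloop
endfacet
facet normal 0.029 -0.782 -0.623
outer loop
vertex 3.024 1.22 -2.799
vertex 2.219 -0.549 -0.617
vertex 1.246 0.609 -2.116
endloop
endfacet
facet normal -0.030 0.782 0.623
outer loop
vertex 1.203 1.758 -1.201
vertex 3.954 1.211 -0.384
vertex 2.981 2.369 -1.883
endloop
endfacet
facet normal -0.889 -0.305 0.341
outer loop
vertex 2.176 0.6 0.299
vertex 1.203 1.758 -1.201
vertex 2.219 -0.549 -0.617
endloop
endfacet
facet normal -0.029 0.782 0.623
outer loop
vertex 2.176 0.6 0.299
vertex 3.954 1.211 -0.384
vertex 1.203 1.758 -1.201
endloop
endfacet
facet normal 0.889 0.305 -0.341
outer loop
vertex 2.981 2.369 -1.883
vertex 3.954 1.211 -0.384
vertex 3.024 1.22 -2.799
endloop
endfacet
facet normal 0.030 -0.782 -0.623
outer loop
vertex 3.997 0.062 -1.299
vertex 2.219 -0.549 -0.617
vertex 3.024 1.22 -2.799
endloop
endfacet
facet normal 0.889 0.305 -0.341
outer loop
vertex 3.024 1.22 -2.799
vertex 3.954 1.211 -0.384
vertex 3.997 0.062 -1.299
endloop
endfacet
facet normal 0.457 -0.544 0.704
outer loop
vertex 3.997 0.062 -1.299
vertex 2.176 0.6 0.299
vertex 2.219 -0.549 -0.617
endloop
endfacet
facet normal 0.457 -0.543 0.704
outer loop
vertex 3.954 1.211 -0.384
vertex 2.176 0.6 0.299
vertex 3.997 0.062 -1.299
endloop
endfacet

endsolid


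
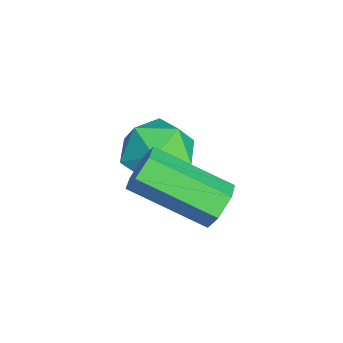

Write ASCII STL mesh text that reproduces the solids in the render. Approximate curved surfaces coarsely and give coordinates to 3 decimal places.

solid 
facet normal 0.300 0.852 -0.428
outer loop
vertex 1.234 -0.405 2.471
vertex 0.867 -0.101 2.819
vertex 1.419 -0.207 2.995
endloop
endfacet
facet normal 0.900 -0.402 -0.166
outer loop
vertex 1.234 -0.405 2.471
vertex 1.419 -0.207 2.995
vertex 0.64 -2.084 3.314
endloop
endfacet
facet normal 0.900 -0.402 -0.168
outer loop
vertex 0.64 -2.084 3.314
vertex 1.419 -0.207 2.995
vertex 0.826 -1.886 3.838
endloop
endfacet
facet normal -0.302 -0.851 0.429
outer loop
vertex 0.64 -2.084 3.314
vertex 0.826 -1.886 3.838
vertex 0.273 -1.779 3.661
endloop
endfacet
facet normal 0.300 0.852 -0.428
outer loop
vertex 1.419 -0.207 2.995
vertex 0.867 -0.101 2.819
vertex 1.052 0.097 3.343
endloop
endfacet
facet normal 0.723 0.089 0.685
outer loop
vertex 1.419 -0.207 2.995
vertex 1.052 0.097 3.343
vertex 0.826 -1.886 3.838
endloop
endfacet
facet normal 0.722 0.089 0.686
outer loop
vertex 0.826 -1.886 3.838
vertex 1.052 0.097 3.343
vertex 0.459 -1.582 4.185
endloop
endfacet
facet normal -0.302 -0.852 0.427
outer loop
vertex 0.826 -1.886 3.838
vertex 0.459 -1.582 4.185
vertex 0.273 -1.779 3.661
endloop
endfacet
facet normal 0.302 0.851 -0.428
outer loop
vertex 1.052 0.097 3.343
vertex 0.867 -0.101 2.819
vertex 0.5 0.204 3.166
endloop
endfacet
facet normal -0.178 0.491 0.853
outer loop
vertex 1.052 0.097 3.343
vertex 0.5 0.204 3.166
vertex 0.459 -1.582 4.185
endloop
endfacet
facet normal -0.177 0.491 0.853
outer loop
vertex 0.459 -1.582 4.185
vertex 0.5 0.204 3.166
vertex -0.094 -1.475 4.009
endloop
endfacet
facet normal -0.301 -0.853 0.427
outer loop
vertex 0.459 -1.582 4.185
vertex -0.094 -1.475 4.009
vertex 0.273 -1.779 3.661
endloop
endfacet
facet normal 0.302 0.851 -0.429
outer loop
vertex 0.5 0.204 3.166
vertex 0.867 -0.101 2.819
vertex 0.314 0.006 2.642
endloop
endfacet
facet normal -0.900 0.402 0.167
outer loop
vertex 0.5 0.204 3.166
vertex 0.314 0.006 2.642
vertex -0.094 -1.475 4.009
endloop
endfacet
facet normal -0.901 0.402 0.166
outer loop
vertex -0.094 -1.475 4.009
vertex 0.314 0.006 2.642
vertex -0.279 -1.673 3.485
endloop
endfacet
facet normal -0.300 -0.852 0.428
outer loop
vertex -0.094 -1.475 4.009
vertex -0.279 -1.673 3.485
vertex 0.273 -1.779 3.661
endloop
endfacet
facet normal 0.302 0.852 -0.427
outer loop
vertex 0.314 0.006 2.642
vertex 0.867 -0.101 2.819
vertex 0.681 -0.298 2.295
endloop
endfacet
facet normal -0.722 -0.089 -0.686
outer loop
vertex 0.314 0.006 2.642
vertex 0.681 -0.298 2.295
vertex -0.279 -1.673 3.485
endloop
endfacet
facet normal -0.723 -0.088 -0.685
outer loop
vertex -0.279 -1.673 3.485
vertex 0.681 -0.298 2.295
vertex 0.088 -1.977 3.137
endloop
endfacet
facet normal -0.300 -0.852 0.428
outer loop
vertex -0.279 -1.673 3.485
vertex 0.088 -1.977 3.137
vertex 0.273 -1.779 3.661
endloop
endfacet
facet normal 0.301 0.853 -0.427
outer loop
vertex 0.681 -0.298 2.295
vertex 0.867 -0.101 2.819
vertex 1.234 -0.405 2.471
endloop
endfacet
facet normal 0.177 -0.490 -0.853
outer loop
vertex 0.681 -0.298 2.295
vertex 1.234 -0.405 2.471
vertex 0.088 -1.977 3.137
endloop
endfacet
facet normal 0.178 -0.491 -0.853
outer loop
vertex 0.088 -1.977 3.137
vertex 1.234 -0.405 2.471
vertex 0.64 -2.084 3.314
endloop
endfacet
facet normal -0.302 -0.851 0.428
outer loop
vertex 0.088 -1.977 3.137
vertex 0.64 -2.084 3.314
vertex 0.273 -1.779 3.661
endloop
endfacet
facet normal 0.083 0.921 0.382
outer loop
vertex -1.74 -0.513 2.573
vertex -1.367 -0.879 3.375
vertex -0.793 -0.63 2.65
endloop
endfacet
facet normal 0.142 0.933 -0.329
outer loop
vertex -1.74 -0.513 2.573
vertex -0.793 -0.63 2.65
vertex -1.238 -0.851 1.832
endloop
endfacet
facet normal -0.454 0.654 -0.606
outer loop
vertex -1.74 -0.513 2.573
vertex -1.238 -0.851 1.832
vertex -2.086 -1.237 2.051
endloop
endfacet
facet normal -0.881 0.468 -0.065
outer loop
vertex -1.74 -0.513 2.573
vertex -2.086 -1.237 2.051
vertex -2.165 -1.254 3.005
endloop
endfacet
facet normal -0.550 0.633 0.545
outer loop
vertex -1.74 -0.513 2.573
vertex -2.165 -1.254 3.005
vertex -1.367 -0.879 3.375
endloop
endfacet
facet normal 0.689 0.512 -0.513
outer loop
vertex -1.238 -0.851 1.832
vertex -0.793 -0.63 2.65
vertex -0.555 -1.426 2.175
endloop
endfacet
facet normal 0.593 0.492 0.638
outer loop
vertex -0.793 -0.63 2.65
vertex -1.367 -0.879 3.375
vertex -0.634 -1.443 3.129
endloop
endfacet
facet normal -0.431 0.027 0.902
outer loop
vertex -1.367 -0.879 3.375
vertex -2.165 -1.254 3.005
vertex -1.482 -1.829 3.348
endloop
endfacet
facet normal -0.967 -0.239 -0.084
outer loop
vertex -2.165 -1.254 3.005
vertex -2.086 -1.237 2.051
vertex -1.927 -2.05 2.53
endloop
endfacet
facet normal -0.275 0.061 -0.959
outer loop
vertex -2.086 -1.237 2.051
vertex -1.238 -0.851 1.832
vertex -1.353 -1.801 1.805
endloop
endfacet
facet normal 0.881 -0.468 0.065
outer loop
vertex -0.98 -2.167 2.607
vertex -0.555 -1.426 2.175
vertex -0.634 -1.443 3.129
endloop
endfacet
facet normal 0.454 -0.654 0.606
outer loop
vertex -0.98 -2.167 2.607
vertex -0.634 -1.443 3.129
vertex -1.482 -1.829 3.348
endloop
endfacet
facet normal -0.142 -0.933 0.329
outer loop
vertex -0.98 -2.167 2.607
vertex -1.482 -1.829 3.348
vertex -1.927 -2.05 2.53
endloop
endfacet
facet normal -0.083 -0.921 -0.382
outer loop
vertex -0.98 -2.167 2.607
vertex -1.927 -2.05 2.53
vertex -1.353 -1.801 1.805
endloop
endfacet
facet normal 0.550 -0.633 -0.545
outer loop
vertex -0.98 -2.167 2.607
vertex -1.353 -1.801 1.805
vertex -0.555 -1.426 2.175
endloop
endfacet
facet normal 0.967 0.239 0.084
outer loop
vertex -0.634 -1.443 3.129
vertex -0.555 -1.426 2.175
vertex -0.793 -0.63 2.65
endloop
endfacet
facet normal 0.275 -0.061 0.959
outer loop
vertex -1.482 -1.829 3.348
vertex -0.634 -1.443 3.129
vertex -1.367 -0.879 3.375
endloop
endfacet
facet normal -0.689 -0.512 0.513
outer loop
vertex -1.927 -2.05 2.53
vertex -1.482 -1.829 3.348
vertex -2.165 -1.254 3.005
endloop
endfacet
facet normal -0.593 -0.492 -0.638
outer loop
vertex -1.353 -1.801 1.805
vertex -1.927 -2.05 2.53
vertex -2.086 -1.237 2.051
endloop
endfacet
facet normal 0.431 -0.027 -0.902
outer loop
vertex -0.555 -1.426 2.175
vertex -1.353 -1.801 1.805
vertex -1.238 -0.851 1.832
endloop
endfacet

endsolid


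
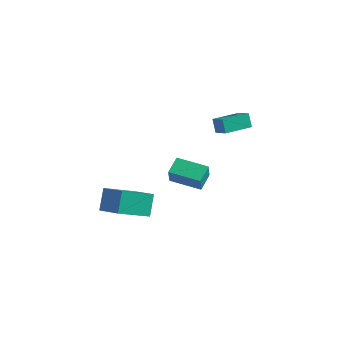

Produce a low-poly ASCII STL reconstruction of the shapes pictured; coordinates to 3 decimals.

solid 
facet normal -0.378 0.417 0.827
outer loop
vertex -0.081 2.453 4.041
vertex 0.876 3.811 3.794
vertex -0.789 2.856 3.514
endloop
endfacet
facet normal -0.570 -0.809 0.147
outer loop
vertex -0.456 2.489 2.786
vertex -0.081 2.453 4.041
vertex -0.789 2.856 3.514
endloop
endfacet
facet normal -0.378 0.417 0.826
outer loop
vertex -0.789 2.856 3.514
vertex 0.876 3.811 3.794
vertex 0.169 4.214 3.267
endloop
endfacet
facet normal -0.729 0.416 -0.543
outer loop
vertex 0.169 4.214 3.267
vertex -0.456 2.489 2.786
vertex -0.789 2.856 3.514
endloop
endfacet
facet normal 0.730 -0.415 0.543
outer loop
vertex -0.081 2.453 4.041
vertex 1.209 3.444 3.066
vertex 0.876 3.811 3.794
endloop
endfacet
facet normal -0.570 -0.808 0.147
outer loop
vertex 0.251 2.086 3.313
vertex -0.081 2.453 4.041
vertex -0.456 2.489 2.786
endloop
endfacet
facet normal 0.730 -0.416 0.543
outer loop
vertex 0.251 2.086 3.313
vertex 1.209 3.444 3.066
vertex -0.081 2.453 4.041
endloop
endfacet
facet normal 0.570 0.808 -0.147
outer loop
vertex 0.876 3.811 3.794
vertex 1.209 3.444 3.066
vertex 0.169 4.214 3.267
endloop
endfacet
facet normal -0.730 0.416 -0.542
outer loop
vertex 0.501 3.847 2.539
vertex -0.456 2.489 2.786
vertex 0.169 4.214 3.267
endloop
endfacet
facet normal 0.570 0.808 -0.148
outer loop
vertex 0.169 4.214 3.267
vertex 1.209 3.444 3.066
vertex 0.501 3.847 2.539
endloop
endfacet
facet normal 0.378 -0.417 -0.826
outer loop
vertex 0.501 3.847 2.539
vertex 0.251 2.086 3.313
vertex -0.456 2.489 2.786
endloop
endfacet
facet normal 0.378 -0.417 -0.827
outer loop
vertex 1.209 3.444 3.066
vertex 0.251 2.086 3.313
vertex 0.501 3.847 2.539
endloop
endfacet
facet normal -0.998 -0.001 0.057
outer loop
vertex -2.034 -0.174 1.106
vertex -2.017 0.912 1.416
vertex -2.09 0.106 0.127
endloop
endfacet
facet normal -0.015 -0.962 -0.274
outer loop
vertex -0.283 0.108 0.024
vertex -2.034 -0.174 1.106
vertex -2.09 0.106 0.127
endloop
endfacet
facet normal -0.998 -0.001 0.057
outer loop
vertex -2.09 0.106 0.127
vertex -2.017 0.912 1.416
vertex -2.073 1.192 0.437
endloop
endfacet
facet normal -0.055 0.275 -0.960
outer loop
vertex -2.073 1.192 0.437
vertex -0.283 0.108 0.024
vertex -2.09 0.106 0.127
endloop
endfacet
facet normal 0.055 -0.275 0.960
outer loop
vertex -2.034 -0.174 1.106
vertex -0.21 0.914 1.313
vertex -2.017 0.912 1.416
endloop
endfacet
facet normal -0.015 -0.962 -0.274
outer loop
vertex -0.227 -0.172 1.003
vertex -2.034 -0.174 1.106
vertex -0.283 0.108 0.024
endloop
endfacet
facet normal 0.055 -0.275 0.960
outer loop
vertex -0.227 -0.172 1.003
vertex -0.21 0.914 1.313
vertex -2.034 -0.174 1.106
endloop
endfacet
facet normal 0.015 0.962 0.274
outer loop
vertex -2.017 0.912 1.416
vertex -0.21 0.914 1.313
vertex -2.073 1.192 0.437
endloop
endfacet
facet normal -0.055 0.275 -0.960
outer loop
vertex -0.266 1.194 0.334
vertex -0.283 0.108 0.024
vertex -2.073 1.192 0.437
endloop
endfacet
facet normal 0.015 0.962 0.274
outer loop
vertex -2.073 1.192 0.437
vertex -0.21 0.914 1.313
vertex -0.266 1.194 0.334
endloop
endfacet
facet normal 0.998 0.001 -0.057
outer loop
vertex -0.266 1.194 0.334
vertex -0.227 -0.172 1.003
vertex -0.283 0.108 0.024
endloop
endfacet
facet normal 0.998 0.001 -0.057
outer loop
vertex -0.21 0.914 1.313
vertex -0.227 -0.172 1.003
vertex -0.266 1.194 0.334
endloop
endfacet
facet normal -0.557 -0.658 0.507
outer loop
vertex -2.95 -4.522 1.133
vertex -3.124 -3.609 2.126
vertex -4.239 -3.986 0.414
endloop
endfacet
facet normal 0.128 -0.671 -0.730
outer loop
vertex -3.076 -2.611 -0.646
vertex -2.95 -4.522 1.133
vertex -4.239 -3.986 0.414
endloop
endfacet
facet normal -0.557 -0.658 0.507
outer loop
vertex -4.239 -3.986 0.414
vertex -3.124 -3.609 2.126
vertex -4.413 -3.073 1.407
endloop
endfacet
facet normal -0.821 0.341 -0.458
outer loop
vertex -4.413 -3.073 1.407
vertex -3.076 -2.611 -0.646
vertex -4.239 -3.986 0.414
endloop
endfacet
facet normal 0.821 -0.341 0.458
outer loop
vertex -2.95 -4.522 1.133
vertex -1.961 -2.234 1.066
vertex -3.124 -3.609 2.126
endloop
endfacet
facet normal 0.128 -0.671 -0.730
outer loop
vertex -1.787 -3.147 0.073
vertex -2.95 -4.522 1.133
vertex -3.076 -2.611 -0.646
endloop
endfacet
facet normal 0.821 -0.341 0.458
outer loop
vertex -1.787 -3.147 0.073
vertex -1.961 -2.234 1.066
vertex -2.95 -4.522 1.133
endloop
endfacet
facet normal -0.128 0.671 0.730
outer loop
vertex -3.124 -3.609 2.126
vertex -1.961 -2.234 1.066
vertex -4.413 -3.073 1.407
endloop
endfacet
facet normal -0.821 0.341 -0.458
outer loop
vertex -3.25 -1.698 0.347
vertex -3.076 -2.611 -0.646
vertex -4.413 -3.073 1.407
endloop
endfacet
facet normal -0.128 0.671 0.730
outer loop
vertex -4.413 -3.073 1.407
vertex -1.961 -2.234 1.066
vertex -3.25 -1.698 0.347
endloop
endfacet
facet normal 0.557 0.658 -0.507
outer loop
vertex -3.25 -1.698 0.347
vertex -1.787 -3.147 0.073
vertex -3.076 -2.611 -0.646
endloop
endfacet
facet normal 0.557 0.658 -0.507
outer loop
vertex -1.961 -2.234 1.066
vertex -1.787 -3.147 0.073
vertex -3.25 -1.698 0.347
endloop
endfacet

endsolid


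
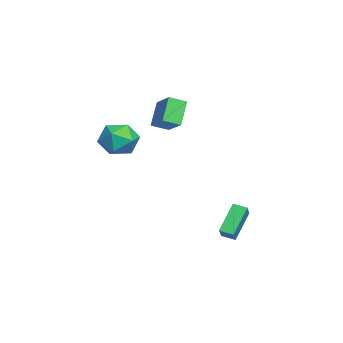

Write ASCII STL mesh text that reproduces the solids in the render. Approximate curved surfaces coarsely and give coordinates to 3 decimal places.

solid 
facet normal -0.592 0.158 0.790
outer loop
vertex -2.94 -0.595 3.628
vertex -1.598 0.155 4.484
vertex -3.234 0.411 3.206
endloop
endfacet
facet normal -0.762 -0.427 -0.486
outer loop
vertex -2.162 0.125 1.776
vertex -2.94 -0.595 3.628
vertex -3.234 0.411 3.206
endloop
endfacet
facet normal -0.592 0.158 0.790
outer loop
vertex -3.234 0.411 3.206
vertex -1.598 0.155 4.484
vertex -1.892 1.162 4.062
endloop
endfacet
facet normal -0.260 0.890 -0.373
outer loop
vertex -1.892 1.162 4.062
vertex -2.162 0.125 1.776
vertex -3.234 0.411 3.206
endloop
endfacet
facet normal 0.260 -0.891 0.373
outer loop
vertex -2.94 -0.595 3.628
vertex -0.526 -0.131 3.054
vertex -1.598 0.155 4.484
endloop
endfacet
facet normal -0.763 -0.426 -0.486
outer loop
vertex -1.868 -0.882 2.198
vertex -2.94 -0.595 3.628
vertex -2.162 0.125 1.776
endloop
endfacet
facet normal 0.260 -0.890 0.374
outer loop
vertex -1.868 -0.882 2.198
vertex -0.526 -0.131 3.054
vertex -2.94 -0.595 3.628
endloop
endfacet
facet normal 0.763 0.426 0.486
outer loop
vertex -1.598 0.155 4.484
vertex -0.526 -0.131 3.054
vertex -1.892 1.162 4.062
endloop
endfacet
facet normal -0.260 0.891 -0.373
outer loop
vertex -0.82 0.875 2.632
vertex -2.162 0.125 1.776
vertex -1.892 1.162 4.062
endloop
endfacet
facet normal 0.763 0.427 0.486
outer loop
vertex -1.892 1.162 4.062
vertex -0.526 -0.131 3.054
vertex -0.82 0.875 2.632
endloop
endfacet
facet normal 0.592 -0.158 -0.790
outer loop
vertex -0.82 0.875 2.632
vertex -1.868 -0.882 2.198
vertex -2.162 0.125 1.776
endloop
endfacet
facet normal 0.592 -0.158 -0.790
outer loop
vertex -0.526 -0.131 3.054
vertex -1.868 -0.882 2.198
vertex -0.82 0.875 2.632
endloop
endfacet
facet normal -0.788 0.062 -0.613
outer loop
vertex 1.118 3.96 -3.048
vertex 1.335 4.746 -3.247
vertex 2.275 3.245 -4.608
endloop
endfacet
facet normal -0.259 -0.936 0.237
outer loop
vertex 3.425 3.154 -3.713
vertex 1.118 3.96 -3.048
vertex 2.275 3.245 -4.608
endloop
endfacet
facet normal -0.787 0.063 -0.613
outer loop
vertex 2.275 3.245 -4.608
vertex 1.335 4.746 -3.247
vertex 2.493 4.031 -4.807
endloop
endfacet
facet normal 0.559 -0.346 -0.754
outer loop
vertex 2.493 4.031 -4.807
vertex 3.425 3.154 -3.713
vertex 2.275 3.245 -4.608
endloop
endfacet
facet normal -0.559 0.345 0.754
outer loop
vertex 1.118 3.96 -3.048
vertex 2.485 4.655 -2.352
vertex 1.335 4.746 -3.247
endloop
endfacet
facet normal -0.259 -0.936 0.237
outer loop
vertex 2.267 3.869 -2.153
vertex 1.118 3.96 -3.048
vertex 3.425 3.154 -3.713
endloop
endfacet
facet normal -0.559 0.346 0.753
outer loop
vertex 2.267 3.869 -2.153
vertex 2.485 4.655 -2.352
vertex 1.118 3.96 -3.048
endloop
endfacet
facet normal 0.259 0.936 -0.237
outer loop
vertex 1.335 4.746 -3.247
vertex 2.485 4.655 -2.352
vertex 2.493 4.031 -4.807
endloop
endfacet
facet normal 0.560 -0.345 -0.753
outer loop
vertex 3.642 3.94 -3.912
vertex 3.425 3.154 -3.713
vertex 2.493 4.031 -4.807
endloop
endfacet
facet normal 0.259 0.936 -0.237
outer loop
vertex 2.493 4.031 -4.807
vertex 2.485 4.655 -2.352
vertex 3.642 3.94 -3.912
endloop
endfacet
facet normal 0.788 -0.062 0.613
outer loop
vertex 3.642 3.94 -3.912
vertex 2.267 3.869 -2.153
vertex 3.425 3.154 -3.713
endloop
endfacet
facet normal 0.788 -0.063 0.613
outer loop
vertex 2.485 4.655 -2.352
vertex 2.267 3.869 -2.153
vertex 3.642 3.94 -3.912
endloop
endfacet
facet normal 0.157 0.864 0.478
outer loop
vertex 2.517 -1.162 2.862
vertex 2.879 -1.792 3.881
vertex 3.721 -1.466 3.015
endloop
endfacet
facet normal 0.265 0.938 -0.223
outer loop
vertex 2.517 -1.162 2.862
vertex 3.721 -1.466 3.015
vertex 3.185 -1.582 1.89
endloop
endfacet
facet normal -0.337 0.757 -0.559
outer loop
vertex 2.517 -1.162 2.862
vertex 3.185 -1.582 1.89
vertex 2.01 -1.979 2.061
endloop
endfacet
facet normal -0.818 0.572 -0.065
outer loop
vertex 2.517 -1.162 2.862
vertex 2.01 -1.979 2.061
vertex 1.821 -2.109 3.291
endloop
endfacet
facet normal -0.512 0.637 0.576
outer loop
vertex 2.517 -1.162 2.862
vertex 1.821 -2.109 3.291
vertex 2.879 -1.792 3.881
endloop
endfacet
facet normal 0.774 0.477 -0.418
outer loop
vertex 3.185 -1.582 1.89
vertex 3.721 -1.466 3.015
vertex 3.959 -2.471 2.309
endloop
endfacet
facet normal 0.599 0.357 0.717
outer loop
vertex 3.721 -1.466 3.015
vertex 2.879 -1.792 3.881
vertex 3.77 -2.601 3.539
endloop
endfacet
facet normal -0.485 -0.010 0.875
outer loop
vertex 2.879 -1.792 3.881
vertex 1.821 -2.109 3.291
vertex 2.595 -2.998 3.71
endloop
endfacet
facet normal -0.980 -0.118 -0.163
outer loop
vertex 1.821 -2.109 3.291
vertex 2.01 -1.979 2.061
vertex 2.059 -3.114 2.585
endloop
endfacet
facet normal -0.202 0.184 -0.962
outer loop
vertex 2.01 -1.979 2.061
vertex 3.185 -1.582 1.89
vertex 2.901 -2.788 1.719
endloop
endfacet
facet normal 0.818 -0.572 0.065
outer loop
vertex 3.263 -3.418 2.738
vertex 3.959 -2.471 2.309
vertex 3.77 -2.601 3.539
endloop
endfacet
facet normal 0.337 -0.757 0.559
outer loop
vertex 3.263 -3.418 2.738
vertex 3.77 -2.601 3.539
vertex 2.595 -2.998 3.71
endloop
endfacet
facet normal -0.265 -0.938 0.223
outer loop
vertex 3.263 -3.418 2.738
vertex 2.595 -2.998 3.71
vertex 2.059 -3.114 2.585
endloop
endfacet
facet normal -0.157 -0.864 -0.478
outer loop
vertex 3.263 -3.418 2.738
vertex 2.059 -3.114 2.585
vertex 2.901 -2.788 1.719
endloop
endfacet
facet normal 0.512 -0.637 -0.576
outer loop
vertex 3.263 -3.418 2.738
vertex 2.901 -2.788 1.719
vertex 3.959 -2.471 2.309
endloop
endfacet
facet normal 0.980 0.118 0.163
outer loop
vertex 3.77 -2.601 3.539
vertex 3.959 -2.471 2.309
vertex 3.721 -1.466 3.015
endloop
endfacet
facet normal 0.202 -0.184 0.962
outer loop
vertex 2.595 -2.998 3.71
vertex 3.77 -2.601 3.539
vertex 2.879 -1.792 3.881
endloop
endfacet
facet normal -0.774 -0.477 0.418
outer loop
vertex 2.059 -3.114 2.585
vertex 2.595 -2.998 3.71
vertex 1.821 -2.109 3.291
endloop
endfacet
facet normal -0.599 -0.357 -0.717
outer loop
vertex 2.901 -2.788 1.719
vertex 2.059 -3.114 2.585
vertex 2.01 -1.979 2.061
endloop
endfacet
facet normal 0.485 0.010 -0.875
outer loop
vertex 3.959 -2.471 2.309
vertex 2.901 -2.788 1.719
vertex 3.185 -1.582 1.89
endloop
endfacet

endsolid


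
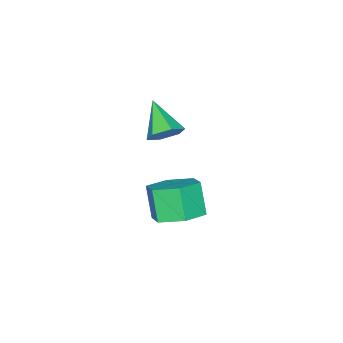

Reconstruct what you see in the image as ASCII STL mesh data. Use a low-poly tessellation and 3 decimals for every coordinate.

solid 
facet normal 0.266 0.394 -0.880
outer loop
vertex -1.869 1.826 -4.133
vertex -2.389 1.138 -4.598
vertex -2.812 1.986 -4.346
endloop
endfacet
facet normal 0.058 0.904 0.423
outer loop
vertex -1.869 1.826 -4.133
vertex -2.812 1.986 -4.346
vertex -2.23 1.29 -2.936
endloop
endfacet
facet normal 0.056 0.904 0.423
outer loop
vertex -2.23 1.29 -2.936
vertex -2.812 1.986 -4.346
vertex -3.173 1.449 -3.15
endloop
endfacet
facet normal -0.266 -0.394 0.880
outer loop
vertex -2.23 1.29 -2.936
vertex -3.173 1.449 -3.15
vertex -2.751 0.602 -3.402
endloop
endfacet
facet normal 0.266 0.394 -0.879
outer loop
vertex -2.812 1.986 -4.346
vertex -2.389 1.138 -4.598
vertex -3.332 1.298 -4.812
endloop
endfacet
facet normal -0.805 0.593 0.023
outer loop
vertex -2.812 1.986 -4.346
vertex -3.332 1.298 -4.812
vertex -3.173 1.449 -3.15
endloop
endfacet
facet normal -0.804 0.594 0.023
outer loop
vertex -3.173 1.449 -3.15
vertex -3.332 1.298 -4.812
vertex -3.694 0.762 -3.615
endloop
endfacet
facet normal -0.266 -0.394 0.880
outer loop
vertex -3.173 1.449 -3.15
vertex -3.694 0.762 -3.615
vertex -2.751 0.602 -3.402
endloop
endfacet
facet normal 0.266 0.394 -0.880
outer loop
vertex -3.332 1.298 -4.812
vertex -2.389 1.138 -4.598
vertex -2.91 0.45 -5.064
endloop
endfacet
facet normal -0.862 -0.310 -0.400
outer loop
vertex -3.332 1.298 -4.812
vertex -2.91 0.45 -5.064
vertex -3.694 0.762 -3.615
endloop
endfacet
facet normal -0.862 -0.311 -0.399
outer loop
vertex -3.694 0.762 -3.615
vertex -2.91 0.45 -5.064
vertex -3.271 -0.086 -3.867
endloop
endfacet
facet normal -0.266 -0.394 0.880
outer loop
vertex -3.694 0.762 -3.615
vertex -3.271 -0.086 -3.867
vertex -2.751 0.602 -3.402
endloop
endfacet
facet normal 0.266 0.394 -0.880
outer loop
vertex -2.91 0.45 -5.064
vertex -2.389 1.138 -4.598
vertex -1.967 0.291 -4.85
endloop
endfacet
facet normal -0.057 -0.905 -0.422
outer loop
vertex -2.91 0.45 -5.064
vertex -1.967 0.291 -4.85
vertex -3.271 -0.086 -3.867
endloop
endfacet
facet normal -0.058 -0.904 -0.423
outer loop
vertex -3.271 -0.086 -3.867
vertex -1.967 0.291 -4.85
vertex -2.328 -0.246 -3.654
endloop
endfacet
facet normal -0.266 -0.394 0.880
outer loop
vertex -3.271 -0.086 -3.867
vertex -2.328 -0.246 -3.654
vertex -2.751 0.602 -3.402
endloop
endfacet
facet normal 0.266 0.394 -0.880
outer loop
vertex -1.967 0.291 -4.85
vertex -2.389 1.138 -4.598
vertex -1.446 0.978 -4.385
endloop
endfacet
facet normal 0.804 -0.594 -0.024
outer loop
vertex -1.967 0.291 -4.85
vertex -1.446 0.978 -4.385
vertex -2.328 -0.246 -3.654
endloop
endfacet
facet normal 0.805 -0.593 -0.022
outer loop
vertex -2.328 -0.246 -3.654
vertex -1.446 0.978 -4.385
vertex -1.808 0.442 -3.188
endloop
endfacet
facet normal -0.266 -0.394 0.879
outer loop
vertex -2.328 -0.246 -3.654
vertex -1.808 0.442 -3.188
vertex -2.751 0.602 -3.402
endloop
endfacet
facet normal 0.266 0.394 -0.880
outer loop
vertex -1.446 0.978 -4.385
vertex -2.389 1.138 -4.598
vertex -1.869 1.826 -4.133
endloop
endfacet
facet normal 0.862 0.311 0.400
outer loop
vertex -1.446 0.978 -4.385
vertex -1.869 1.826 -4.133
vertex -1.808 0.442 -3.188
endloop
endfacet
facet normal 0.863 0.311 0.399
outer loop
vertex -1.808 0.442 -3.188
vertex -1.869 1.826 -4.133
vertex -2.23 1.29 -2.936
endloop
endfacet
facet normal -0.266 -0.394 0.880
outer loop
vertex -1.808 0.442 -3.188
vertex -2.23 1.29 -2.936
vertex -2.751 0.602 -3.402
endloop
endfacet
facet normal 0.396 0.688 -0.608
outer loop
vertex -1.519 0.707 -0.035
vertex -2.125 0.793 -0.333
vertex -1.955 1.171 0.206
endloop
endfacet
facet normal 0.466 -0.021 0.884
outer loop
vertex -1.519 0.707 -0.035
vertex -1.955 1.171 0.206
vertex -2.715 -0.233 0.573
endloop
endfacet
facet normal 0.396 0.688 -0.608
outer loop
vertex -1.955 1.171 0.206
vertex -2.125 0.793 -0.333
vertex -2.56 1.256 -0.092
endloop
endfacet
facet normal -0.355 0.412 0.839
outer loop
vertex -1.955 1.171 0.206
vertex -2.56 1.256 -0.092
vertex -2.715 -0.233 0.573
endloop
endfacet
facet normal 0.396 0.688 -0.608
outer loop
vertex -2.56 1.256 -0.092
vertex -2.125 0.793 -0.333
vertex -2.73 0.878 -0.631
endloop
endfacet
facet normal -0.967 0.180 0.179
outer loop
vertex -2.56 1.256 -0.092
vertex -2.73 0.878 -0.631
vertex -2.715 -0.233 0.573
endloop
endfacet
facet normal 0.396 0.688 -0.608
outer loop
vertex -2.73 0.878 -0.631
vertex -2.125 0.793 -0.333
vertex -2.294 0.414 -0.872
endloop
endfacet
facet normal -0.757 -0.484 -0.438
outer loop
vertex -2.73 0.878 -0.631
vertex -2.294 0.414 -0.872
vertex -2.715 -0.233 0.573
endloop
endfacet
facet normal 0.396 0.688 -0.608
outer loop
vertex -2.294 0.414 -0.872
vertex -2.125 0.793 -0.333
vertex -1.689 0.329 -0.574
endloop
endfacet
facet normal 0.064 -0.918 -0.392
outer loop
vertex -2.294 0.414 -0.872
vertex -1.689 0.329 -0.574
vertex -2.715 -0.233 0.573
endloop
endfacet
facet normal 0.396 0.688 -0.608
outer loop
vertex -1.689 0.329 -0.574
vertex -2.125 0.793 -0.333
vertex -1.519 0.707 -0.035
endloop
endfacet
facet normal 0.676 -0.686 0.268
outer loop
vertex -1.689 0.329 -0.574
vertex -1.519 0.707 -0.035
vertex -2.715 -0.233 0.573
endloop
endfacet

endsolid


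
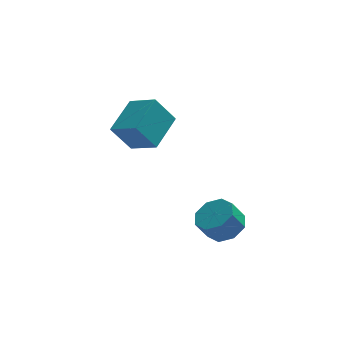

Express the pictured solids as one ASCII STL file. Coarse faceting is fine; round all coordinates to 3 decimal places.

solid 
facet normal 0.499 0.157 -0.852
outer loop
vertex 4.299 -4.072 -0.083
vertex 3.542 -3.475 -0.416
vertex 4.4 -3.324 0.114
endloop
endfacet
facet normal 0.857 -0.236 0.458
outer loop
vertex 4.299 -4.072 -0.083
vertex 4.4 -3.324 0.114
vertex 3.695 -4.262 0.948
endloop
endfacet
facet normal 0.857 -0.238 0.457
outer loop
vertex 3.695 -4.262 0.948
vertex 4.4 -3.324 0.114
vertex 3.797 -3.514 1.146
endloop
endfacet
facet normal -0.498 -0.158 0.853
outer loop
vertex 3.695 -4.262 0.948
vertex 3.797 -3.514 1.146
vertex 2.938 -3.665 0.616
endloop
endfacet
facet normal 0.499 0.158 -0.852
outer loop
vertex 4.4 -3.324 0.114
vertex 3.542 -3.475 -0.416
vertex 3.998 -2.664 0.001
endloop
endfacet
facet normal 0.698 0.511 0.502
outer loop
vertex 4.4 -3.324 0.114
vertex 3.998 -2.664 0.001
vertex 3.797 -3.514 1.146
endloop
endfacet
facet normal 0.698 0.511 0.502
outer loop
vertex 3.797 -3.514 1.146
vertex 3.998 -2.664 0.001
vertex 3.395 -2.854 1.033
endloop
endfacet
facet normal -0.498 -0.158 0.853
outer loop
vertex 3.797 -3.514 1.146
vertex 3.395 -2.854 1.033
vertex 2.938 -3.665 0.616
endloop
endfacet
facet normal 0.499 0.158 -0.852
outer loop
vertex 3.998 -2.664 0.001
vertex 3.542 -3.475 -0.416
vertex 3.329 -2.479 -0.356
endloop
endfacet
facet normal 0.130 0.959 0.253
outer loop
vertex 3.998 -2.664 0.001
vertex 3.329 -2.479 -0.356
vertex 3.395 -2.854 1.033
endloop
endfacet
facet normal 0.130 0.959 0.253
outer loop
vertex 3.395 -2.854 1.033
vertex 3.329 -2.479 -0.356
vertex 2.726 -2.669 0.675
endloop
endfacet
facet normal -0.499 -0.157 0.852
outer loop
vertex 3.395 -2.854 1.033
vertex 2.726 -2.669 0.675
vertex 2.938 -3.665 0.616
endloop
endfacet
facet normal 0.498 0.158 -0.852
outer loop
vertex 3.329 -2.479 -0.356
vertex 3.542 -3.475 -0.416
vertex 2.785 -2.878 -0.748
endloop
endfacet
facet normal -0.515 0.845 -0.145
outer loop
vertex 3.329 -2.479 -0.356
vertex 2.785 -2.878 -0.748
vertex 2.726 -2.669 0.675
endloop
endfacet
facet normal -0.514 0.845 -0.145
outer loop
vertex 2.726 -2.669 0.675
vertex 2.785 -2.878 -0.748
vertex 2.181 -3.068 0.283
endloop
endfacet
facet normal -0.499 -0.157 0.853
outer loop
vertex 2.726 -2.669 0.675
vertex 2.181 -3.068 0.283
vertex 2.938 -3.665 0.616
endloop
endfacet
facet normal 0.498 0.158 -0.853
outer loop
vertex 2.785 -2.878 -0.748
vertex 3.542 -3.475 -0.416
vertex 2.683 -3.626 -0.946
endloop
endfacet
facet normal -0.857 0.238 -0.458
outer loop
vertex 2.785 -2.878 -0.748
vertex 2.683 -3.626 -0.946
vertex 2.181 -3.068 0.283
endloop
endfacet
facet normal -0.857 0.236 -0.457
outer loop
vertex 2.181 -3.068 0.283
vertex 2.683 -3.626 -0.946
vertex 2.08 -3.816 0.086
endloop
endfacet
facet normal -0.499 -0.157 0.852
outer loop
vertex 2.181 -3.068 0.283
vertex 2.08 -3.816 0.086
vertex 2.938 -3.665 0.616
endloop
endfacet
facet normal 0.498 0.158 -0.853
outer loop
vertex 2.683 -3.626 -0.946
vertex 3.542 -3.475 -0.416
vertex 3.085 -4.286 -0.833
endloop
endfacet
facet normal -0.698 -0.511 -0.502
outer loop
vertex 2.683 -3.626 -0.946
vertex 3.085 -4.286 -0.833
vertex 2.08 -3.816 0.086
endloop
endfacet
facet normal -0.698 -0.511 -0.502
outer loop
vertex 2.08 -3.816 0.086
vertex 3.085 -4.286 -0.833
vertex 2.482 -4.476 0.199
endloop
endfacet
facet normal -0.499 -0.158 0.852
outer loop
vertex 2.08 -3.816 0.086
vertex 2.482 -4.476 0.199
vertex 2.938 -3.665 0.616
endloop
endfacet
facet normal 0.499 0.157 -0.852
outer loop
vertex 3.085 -4.286 -0.833
vertex 3.542 -3.475 -0.416
vertex 3.754 -4.471 -0.475
endloop
endfacet
facet normal -0.130 -0.959 -0.253
outer loop
vertex 3.085 -4.286 -0.833
vertex 3.754 -4.471 -0.475
vertex 2.482 -4.476 0.199
endloop
endfacet
facet normal -0.130 -0.959 -0.253
outer loop
vertex 2.482 -4.476 0.199
vertex 3.754 -4.471 -0.475
vertex 3.151 -4.661 0.556
endloop
endfacet
facet normal -0.499 -0.158 0.852
outer loop
vertex 2.482 -4.476 0.199
vertex 3.151 -4.661 0.556
vertex 2.938 -3.665 0.616
endloop
endfacet
facet normal 0.499 0.157 -0.853
outer loop
vertex 3.754 -4.471 -0.475
vertex 3.542 -3.475 -0.416
vertex 4.299 -4.072 -0.083
endloop
endfacet
facet normal 0.514 -0.845 0.145
outer loop
vertex 3.754 -4.471 -0.475
vertex 4.299 -4.072 -0.083
vertex 3.151 -4.661 0.556
endloop
endfacet
facet normal 0.515 -0.845 0.146
outer loop
vertex 3.151 -4.661 0.556
vertex 4.299 -4.072 -0.083
vertex 3.695 -4.262 0.948
endloop
endfacet
facet normal -0.498 -0.158 0.852
outer loop
vertex 3.151 -4.661 0.556
vertex 3.695 -4.262 0.948
vertex 2.938 -3.665 0.616
endloop
endfacet
facet normal -0.558 -0.033 0.829
outer loop
vertex -0.203 0.248 3.956
vertex 0.861 1.93 4.739
vertex -1.306 1.272 3.255
endloop
endfacet
facet normal -0.497 -0.786 -0.366
outer loop
vertex -0.341 1.33 1.821
vertex -0.203 0.248 3.956
vertex -1.306 1.272 3.255
endloop
endfacet
facet normal -0.558 -0.034 0.829
outer loop
vertex -1.306 1.272 3.255
vertex 0.861 1.93 4.739
vertex -0.242 2.954 4.039
endloop
endfacet
facet normal -0.664 0.617 -0.422
outer loop
vertex -0.242 2.954 4.039
vertex -0.341 1.33 1.821
vertex -1.306 1.272 3.255
endloop
endfacet
facet normal 0.664 -0.617 0.422
outer loop
vertex -0.203 0.248 3.956
vertex 1.826 1.988 3.305
vertex 0.861 1.93 4.739
endloop
endfacet
facet normal -0.498 -0.786 -0.366
outer loop
vertex 0.762 0.306 2.521
vertex -0.203 0.248 3.956
vertex -0.341 1.33 1.821
endloop
endfacet
facet normal 0.664 -0.617 0.422
outer loop
vertex 0.762 0.306 2.521
vertex 1.826 1.988 3.305
vertex -0.203 0.248 3.956
endloop
endfacet
facet normal 0.497 0.786 0.367
outer loop
vertex 0.861 1.93 4.739
vertex 1.826 1.988 3.305
vertex -0.242 2.954 4.039
endloop
endfacet
facet normal -0.665 0.617 -0.422
outer loop
vertex 0.723 3.012 2.604
vertex -0.341 1.33 1.821
vertex -0.242 2.954 4.039
endloop
endfacet
facet normal 0.497 0.786 0.366
outer loop
vertex -0.242 2.954 4.039
vertex 1.826 1.988 3.305
vertex 0.723 3.012 2.604
endloop
endfacet
facet normal 0.558 0.033 -0.829
outer loop
vertex 0.723 3.012 2.604
vertex 0.762 0.306 2.521
vertex -0.341 1.33 1.821
endloop
endfacet
facet normal 0.558 0.033 -0.829
outer loop
vertex 1.826 1.988 3.305
vertex 0.762 0.306 2.521
vertex 0.723 3.012 2.604
endloop
endfacet

endsolid


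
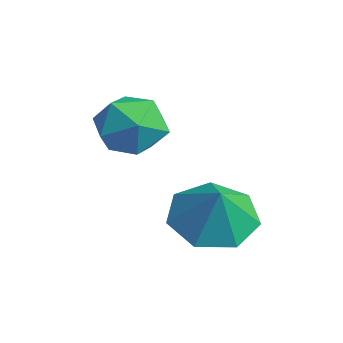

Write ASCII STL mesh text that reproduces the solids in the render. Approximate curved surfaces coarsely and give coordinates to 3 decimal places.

solid 
facet normal -0.382 0.679 0.627
outer loop
vertex -3.706 0.839 3.086
vertex -4.066 0.192 3.567
vertex -3.252 0.479 3.752
endloop
endfacet
facet normal 0.227 0.913 0.339
outer loop
vertex -3.706 0.839 3.086
vertex -3.252 0.479 3.752
vertex -2.847 0.661 2.989
endloop
endfacet
facet normal 0.148 0.917 -0.371
outer loop
vertex -3.706 0.839 3.086
vertex -2.847 0.661 2.989
vertex -3.411 0.486 2.332
endloop
endfacet
facet normal -0.510 0.685 -0.520
outer loop
vertex -3.706 0.839 3.086
vertex -3.411 0.486 2.332
vertex -4.165 0.196 2.69
endloop
endfacet
facet normal -0.837 0.538 0.097
outer loop
vertex -3.706 0.839 3.086
vertex -4.165 0.196 2.69
vertex -4.066 0.192 3.567
endloop
endfacet
facet normal 0.742 0.447 0.500
outer loop
vertex -2.847 0.661 2.989
vertex -3.252 0.479 3.752
vertex -2.675 -0.096 3.41
endloop
endfacet
facet normal -0.244 0.068 0.967
outer loop
vertex -3.252 0.479 3.752
vertex -4.066 0.192 3.567
vertex -3.429 -0.386 3.768
endloop
endfacet
facet normal -0.981 -0.162 0.110
outer loop
vertex -4.066 0.192 3.567
vertex -4.165 0.196 2.69
vertex -3.993 -0.561 3.111
endloop
endfacet
facet normal -0.451 0.076 -0.889
outer loop
vertex -4.165 0.196 2.69
vertex -3.411 0.486 2.332
vertex -3.588 -0.379 2.348
endloop
endfacet
facet normal 0.614 0.452 -0.647
outer loop
vertex -3.411 0.486 2.332
vertex -2.847 0.661 2.989
vertex -2.774 -0.092 2.533
endloop
endfacet
facet normal 0.510 -0.685 0.520
outer loop
vertex -3.134 -0.739 3.014
vertex -2.675 -0.096 3.41
vertex -3.429 -0.386 3.768
endloop
endfacet
facet normal -0.148 -0.917 0.371
outer loop
vertex -3.134 -0.739 3.014
vertex -3.429 -0.386 3.768
vertex -3.993 -0.561 3.111
endloop
endfacet
facet normal -0.227 -0.913 -0.339
outer loop
vertex -3.134 -0.739 3.014
vertex -3.993 -0.561 3.111
vertex -3.588 -0.379 2.348
endloop
endfacet
facet normal 0.382 -0.679 -0.627
outer loop
vertex -3.134 -0.739 3.014
vertex -3.588 -0.379 2.348
vertex -2.774 -0.092 2.533
endloop
endfacet
facet normal 0.837 -0.538 -0.097
outer loop
vertex -3.134 -0.739 3.014
vertex -2.774 -0.092 2.533
vertex -2.675 -0.096 3.41
endloop
endfacet
facet normal 0.451 -0.076 0.889
outer loop
vertex -3.429 -0.386 3.768
vertex -2.675 -0.096 3.41
vertex -3.252 0.479 3.752
endloop
endfacet
facet normal -0.614 -0.452 0.647
outer loop
vertex -3.993 -0.561 3.111
vertex -3.429 -0.386 3.768
vertex -4.066 0.192 3.567
endloop
endfacet
facet normal -0.742 -0.447 -0.500
outer loop
vertex -3.588 -0.379 2.348
vertex -3.993 -0.561 3.111
vertex -4.165 0.196 2.69
endloop
endfacet
facet normal 0.244 -0.068 -0.967
outer loop
vertex -2.774 -0.092 2.533
vertex -3.588 -0.379 2.348
vertex -3.411 0.486 2.332
endloop
endfacet
facet normal 0.981 0.162 -0.110
outer loop
vertex -2.675 -0.096 3.41
vertex -2.774 -0.092 2.533
vertex -2.847 0.661 2.989
endloop
endfacet
facet normal -0.508 0.111 -0.854
outer loop
vertex -1.49 2.078 0.67
vertex -1.977 1.235 0.85
vertex -2.221 2.157 1.115
endloop
endfacet
facet normal 0.416 0.720 0.556
outer loop
vertex -1.49 2.078 0.67
vertex -2.221 2.157 1.115
vertex -1.383 1.105 1.85
endloop
endfacet
facet normal -0.508 0.111 -0.854
outer loop
vertex -2.221 2.157 1.115
vertex -1.977 1.235 0.85
vertex -2.768 1.542 1.36
endloop
endfacet
facet normal -0.154 0.481 0.863
outer loop
vertex -2.221 2.157 1.115
vertex -2.768 1.542 1.36
vertex -1.383 1.105 1.85
endloop
endfacet
facet normal -0.508 0.110 -0.854
outer loop
vertex -2.768 1.542 1.36
vertex -1.977 1.235 0.85
vertex -2.72 0.695 1.222
endloop
endfacet
facet normal -0.376 -0.170 0.911
outer loop
vertex -2.768 1.542 1.36
vertex -2.72 0.695 1.222
vertex -1.383 1.105 1.85
endloop
endfacet
facet normal -0.508 0.111 -0.854
outer loop
vertex -2.72 0.695 1.222
vertex -1.977 1.235 0.85
vertex -2.112 0.255 0.803
endloop
endfacet
facet normal -0.083 -0.745 0.662
outer loop
vertex -2.72 0.695 1.222
vertex -2.112 0.255 0.803
vertex -1.383 1.105 1.85
endloop
endfacet
facet normal -0.508 0.111 -0.854
outer loop
vertex -2.112 0.255 0.803
vertex -1.977 1.235 0.85
vertex -1.403 0.552 0.42
endloop
endfacet
facet normal 0.504 -0.808 0.305
outer loop
vertex -2.112 0.255 0.803
vertex -1.403 0.552 0.42
vertex -1.383 1.105 1.85
endloop
endfacet
facet normal -0.508 0.111 -0.854
outer loop
vertex -1.403 0.552 0.42
vertex -1.977 1.235 0.85
vertex -1.126 1.364 0.361
endloop
endfacet
facet normal 0.943 -0.314 0.108
outer loop
vertex -1.403 0.552 0.42
vertex -1.126 1.364 0.361
vertex -1.383 1.105 1.85
endloop
endfacet
facet normal -0.508 0.111 -0.854
outer loop
vertex -1.126 1.364 0.361
vertex -1.977 1.235 0.85
vertex -1.49 2.078 0.67
endloop
endfacet
facet normal 0.904 0.366 0.220
outer loop
vertex -1.126 1.364 0.361
vertex -1.49 2.078 0.67
vertex -1.383 1.105 1.85
endloop
endfacet

endsolid
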